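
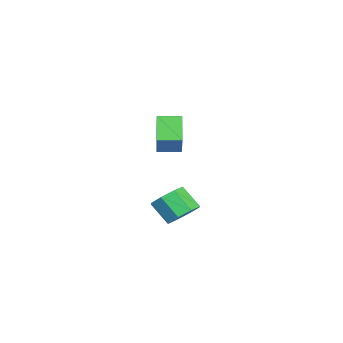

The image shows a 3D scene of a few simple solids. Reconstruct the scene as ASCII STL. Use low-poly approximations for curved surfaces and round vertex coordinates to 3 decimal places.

solid 
facet normal 0.270 0.616 -0.740
outer loop
vertex 1.482 0.508 -1.977
vertex 0.963 0.957 -1.792
vertex 1.645 0.876 -1.611
endloop
endfacet
facet normal 0.915 -0.403 -0.002
outer loop
vertex 1.482 0.508 -1.977
vertex 1.645 0.876 -1.611
vertex 1.196 -0.145 -1.192
endloop
endfacet
facet normal 0.915 -0.404 -0.003
outer loop
vertex 1.196 -0.145 -1.192
vertex 1.645 0.876 -1.611
vertex 1.359 0.222 -0.827
endloop
endfacet
facet normal -0.270 -0.616 0.740
outer loop
vertex 1.196 -0.145 -1.192
vertex 1.359 0.222 -0.827
vertex 0.677 0.303 -1.008
endloop
endfacet
facet normal 0.269 0.617 -0.739
outer loop
vertex 1.645 0.876 -1.611
vertex 0.963 0.957 -1.792
vertex 1.408 1.291 -1.351
endloop
endfacet
facet normal 0.859 0.193 0.474
outer loop
vertex 1.645 0.876 -1.611
vertex 1.408 1.291 -1.351
vertex 1.359 0.222 -0.827
endloop
endfacet
facet normal 0.860 0.192 0.473
outer loop
vertex 1.359 0.222 -0.827
vertex 1.408 1.291 -1.351
vertex 1.123 0.637 -0.567
endloop
endfacet
facet normal -0.270 -0.617 0.740
outer loop
vertex 1.359 0.222 -0.827
vertex 1.123 0.637 -0.567
vertex 0.677 0.303 -1.008
endloop
endfacet
facet normal 0.270 0.617 -0.740
outer loop
vertex 1.408 1.291 -1.351
vertex 0.963 0.957 -1.792
vertex 0.911 1.51 -1.35
endloop
endfacet
facet normal 0.299 0.676 0.673
outer loop
vertex 1.408 1.291 -1.351
vertex 0.911 1.51 -1.35
vertex 1.123 0.637 -0.567
endloop
endfacet
facet normal 0.299 0.676 0.673
outer loop
vertex 1.123 0.637 -0.567
vertex 0.911 1.51 -1.35
vertex 0.625 0.856 -0.566
endloop
endfacet
facet normal -0.270 -0.617 0.740
outer loop
vertex 1.123 0.637 -0.567
vertex 0.625 0.856 -0.566
vertex 0.677 0.303 -1.008
endloop
endfacet
facet normal 0.270 0.617 -0.740
outer loop
vertex 0.911 1.51 -1.35
vertex 0.963 0.957 -1.792
vertex 0.444 1.405 -1.608
endloop
endfacet
facet normal -0.435 0.763 0.478
outer loop
vertex 0.911 1.51 -1.35
vertex 0.444 1.405 -1.608
vertex 0.625 0.856 -0.566
endloop
endfacet
facet normal -0.433 0.764 0.478
outer loop
vertex 0.625 0.856 -0.566
vertex 0.444 1.405 -1.608
vertex 0.158 0.752 -0.823
endloop
endfacet
facet normal -0.270 -0.617 0.740
outer loop
vertex 0.625 0.856 -0.566
vertex 0.158 0.752 -0.823
vertex 0.677 0.303 -1.008
endloop
endfacet
facet normal 0.270 0.616 -0.740
outer loop
vertex 0.444 1.405 -1.608
vertex 0.963 0.957 -1.792
vertex 0.281 1.038 -1.973
endloop
endfacet
facet normal -0.915 0.404 0.003
outer loop
vertex 0.444 1.405 -1.608
vertex 0.281 1.038 -1.973
vertex 0.158 0.752 -0.823
endloop
endfacet
facet normal -0.915 0.403 0.002
outer loop
vertex 0.158 0.752 -0.823
vertex 0.281 1.038 -1.973
vertex -0.005 0.384 -1.189
endloop
endfacet
facet normal -0.270 -0.616 0.740
outer loop
vertex 0.158 0.752 -0.823
vertex -0.005 0.384 -1.189
vertex 0.677 0.303 -1.008
endloop
endfacet
facet normal 0.270 0.617 -0.740
outer loop
vertex 0.281 1.038 -1.973
vertex 0.963 0.957 -1.792
vertex 0.517 0.623 -2.233
endloop
endfacet
facet normal -0.860 -0.192 -0.474
outer loop
vertex 0.281 1.038 -1.973
vertex 0.517 0.623 -2.233
vertex -0.005 0.384 -1.189
endloop
endfacet
facet normal -0.859 -0.194 -0.474
outer loop
vertex -0.005 0.384 -1.189
vertex 0.517 0.623 -2.233
vertex 0.232 -0.031 -1.449
endloop
endfacet
facet normal -0.269 -0.617 0.739
outer loop
vertex -0.005 0.384 -1.189
vertex 0.232 -0.031 -1.449
vertex 0.677 0.303 -1.008
endloop
endfacet
facet normal 0.270 0.617 -0.740
outer loop
vertex 0.517 0.623 -2.233
vertex 0.963 0.957 -1.792
vertex 1.015 0.404 -2.234
endloop
endfacet
facet normal -0.299 -0.677 -0.673
outer loop
vertex 0.517 0.623 -2.233
vertex 1.015 0.404 -2.234
vertex 0.232 -0.031 -1.449
endloop
endfacet
facet normal -0.299 -0.676 -0.673
outer loop
vertex 0.232 -0.031 -1.449
vertex 1.015 0.404 -2.234
vertex 0.729 -0.25 -1.45
endloop
endfacet
facet normal -0.270 -0.617 0.740
outer loop
vertex 0.232 -0.031 -1.449
vertex 0.729 -0.25 -1.45
vertex 0.677 0.303 -1.008
endloop
endfacet
facet normal 0.270 0.617 -0.740
outer loop
vertex 1.015 0.404 -2.234
vertex 0.963 0.957 -1.792
vertex 1.482 0.508 -1.977
endloop
endfacet
facet normal 0.433 -0.763 -0.479
outer loop
vertex 1.015 0.404 -2.234
vertex 1.482 0.508 -1.977
vertex 0.729 -0.25 -1.45
endloop
endfacet
facet normal 0.435 -0.764 -0.477
outer loop
vertex 0.729 -0.25 -1.45
vertex 1.482 0.508 -1.977
vertex 1.196 -0.145 -1.192
endloop
endfacet
facet normal -0.270 -0.617 0.740
outer loop
vertex 0.729 -0.25 -1.45
vertex 1.196 -0.145 -1.192
vertex 0.677 0.303 -1.008
endloop
endfacet
facet normal -0.665 -0.125 0.736
outer loop
vertex -3.145 -0.761 1.436
vertex -3.321 0.152 1.432
vertex -4.185 -0.966 0.461
endloop
endfacet
facet normal 0.189 -0.982 0.005
outer loop
vertex -3.359 -0.812 -0.452
vertex -3.145 -0.761 1.436
vertex -4.185 -0.966 0.461
endloop
endfacet
facet normal -0.666 -0.124 0.736
outer loop
vertex -4.185 -0.966 0.461
vertex -3.321 0.152 1.432
vertex -4.36 -0.053 0.457
endloop
endfacet
facet normal -0.722 -0.141 -0.677
outer loop
vertex -4.36 -0.053 0.457
vertex -3.359 -0.812 -0.452
vertex -4.185 -0.966 0.461
endloop
endfacet
facet normal 0.722 0.142 0.677
outer loop
vertex -3.145 -0.761 1.436
vertex -2.495 0.306 0.519
vertex -3.321 0.152 1.432
endloop
endfacet
facet normal 0.189 -0.982 0.005
outer loop
vertex -2.32 -0.607 0.523
vertex -3.145 -0.761 1.436
vertex -3.359 -0.812 -0.452
endloop
endfacet
facet normal 0.723 0.141 0.677
outer loop
vertex -2.32 -0.607 0.523
vertex -2.495 0.306 0.519
vertex -3.145 -0.761 1.436
endloop
endfacet
facet normal -0.189 0.982 -0.005
outer loop
vertex -3.321 0.152 1.432
vertex -2.495 0.306 0.519
vertex -4.36 -0.053 0.457
endloop
endfacet
facet normal -0.722 -0.142 -0.677
outer loop
vertex -3.535 0.101 -0.456
vertex -3.359 -0.812 -0.452
vertex -4.36 -0.053 0.457
endloop
endfacet
facet normal -0.189 0.982 -0.005
outer loop
vertex -4.36 -0.053 0.457
vertex -2.495 0.306 0.519
vertex -3.535 0.101 -0.456
endloop
endfacet
facet normal 0.666 0.125 -0.736
outer loop
vertex -3.535 0.101 -0.456
vertex -2.32 -0.607 0.523
vertex -3.359 -0.812 -0.452
endloop
endfacet
facet normal 0.665 0.124 -0.736
outer loop
vertex -2.495 0.306 0.519
vertex -2.32 -0.607 0.523
vertex -3.535 0.101 -0.456
endloop
endfacet

endsolid


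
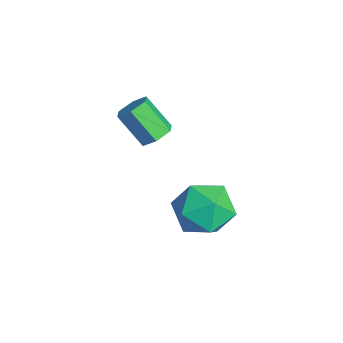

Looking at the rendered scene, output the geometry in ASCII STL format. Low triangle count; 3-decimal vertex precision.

solid 
facet normal -0.772 -0.455 0.444
outer loop
vertex 2.838 -1.364 -3.606
vertex 3.312 -2.334 -3.777
vertex 3.516 -1.781 -2.856
endloop
endfacet
facet normal -0.671 0.196 0.715
outer loop
vertex 2.838 -1.364 -3.606
vertex 3.516 -1.781 -2.856
vertex 3.563 -0.717 -3.104
endloop
endfacet
facet normal -0.722 0.668 0.181
outer loop
vertex 2.838 -1.364 -3.606
vertex 3.563 -0.717 -3.104
vertex 3.39 -0.613 -4.179
endloop
endfacet
facet normal -0.854 0.308 -0.419
outer loop
vertex 2.838 -1.364 -3.606
vertex 3.39 -0.613 -4.179
vertex 3.234 -1.612 -4.595
endloop
endfacet
facet normal -0.885 -0.387 -0.257
outer loop
vertex 2.838 -1.364 -3.606
vertex 3.234 -1.612 -4.595
vertex 3.312 -2.334 -3.777
endloop
endfacet
facet normal -0.006 0.227 0.974
outer loop
vertex 3.563 -0.717 -3.104
vertex 3.516 -1.781 -2.856
vertex 4.486 -1.288 -2.965
endloop
endfacet
facet normal -0.170 -0.828 0.535
outer loop
vertex 3.516 -1.781 -2.856
vertex 3.312 -2.334 -3.777
vertex 4.33 -2.287 -3.381
endloop
endfacet
facet normal -0.354 -0.718 -0.600
outer loop
vertex 3.312 -2.334 -3.777
vertex 3.234 -1.612 -4.595
vertex 4.157 -2.183 -4.456
endloop
endfacet
facet normal -0.303 0.406 -0.862
outer loop
vertex 3.234 -1.612 -4.595
vertex 3.39 -0.613 -4.179
vertex 4.204 -1.119 -4.704
endloop
endfacet
facet normal -0.089 0.990 0.110
outer loop
vertex 3.39 -0.613 -4.179
vertex 3.563 -0.717 -3.104
vertex 4.408 -0.566 -3.783
endloop
endfacet
facet normal 0.854 -0.308 0.419
outer loop
vertex 4.882 -1.536 -3.954
vertex 4.486 -1.288 -2.965
vertex 4.33 -2.287 -3.381
endloop
endfacet
facet normal 0.722 -0.668 -0.181
outer loop
vertex 4.882 -1.536 -3.954
vertex 4.33 -2.287 -3.381
vertex 4.157 -2.183 -4.456
endloop
endfacet
facet normal 0.671 -0.196 -0.715
outer loop
vertex 4.882 -1.536 -3.954
vertex 4.157 -2.183 -4.456
vertex 4.204 -1.119 -4.704
endloop
endfacet
facet normal 0.772 0.455 -0.444
outer loop
vertex 4.882 -1.536 -3.954
vertex 4.204 -1.119 -4.704
vertex 4.408 -0.566 -3.783
endloop
endfacet
facet normal 0.885 0.387 0.257
outer loop
vertex 4.882 -1.536 -3.954
vertex 4.408 -0.566 -3.783
vertex 4.486 -1.288 -2.965
endloop
endfacet
facet normal 0.303 -0.406 0.862
outer loop
vertex 4.33 -2.287 -3.381
vertex 4.486 -1.288 -2.965
vertex 3.516 -1.781 -2.856
endloop
endfacet
facet normal 0.089 -0.990 -0.110
outer loop
vertex 4.157 -2.183 -4.456
vertex 4.33 -2.287 -3.381
vertex 3.312 -2.334 -3.777
endloop
endfacet
facet normal 0.006 -0.227 -0.974
outer loop
vertex 4.204 -1.119 -4.704
vertex 4.157 -2.183 -4.456
vertex 3.234 -1.612 -4.595
endloop
endfacet
facet normal 0.170 0.828 -0.535
outer loop
vertex 4.408 -0.566 -3.783
vertex 4.204 -1.119 -4.704
vertex 3.39 -0.613 -4.179
endloop
endfacet
facet normal 0.354 0.718 0.600
outer loop
vertex 4.486 -1.288 -2.965
vertex 4.408 -0.566 -3.783
vertex 3.563 -0.717 -3.104
endloop
endfacet
facet normal 0.495 0.453 -0.741
outer loop
vertex 2.874 -2.211 -0.604
vertex 2.602 -2.557 -0.997
vertex 2.362 -2.041 -0.842
endloop
endfacet
facet normal 0.031 0.844 0.535
outer loop
vertex 2.874 -2.211 -0.604
vertex 2.362 -2.041 -0.842
vertex 2.209 -2.817 0.39
endloop
endfacet
facet normal 0.030 0.844 0.535
outer loop
vertex 2.209 -2.817 0.39
vertex 2.362 -2.041 -0.842
vertex 1.697 -2.647 0.151
endloop
endfacet
facet normal -0.496 -0.453 0.741
outer loop
vertex 2.209 -2.817 0.39
vertex 1.697 -2.647 0.151
vertex 1.938 -3.163 -0.003
endloop
endfacet
facet normal 0.495 0.453 -0.741
outer loop
vertex 2.362 -2.041 -0.842
vertex 2.602 -2.557 -0.997
vertex 2.09 -2.387 -1.235
endloop
endfacet
facet normal -0.736 0.672 -0.083
outer loop
vertex 2.362 -2.041 -0.842
vertex 2.09 -2.387 -1.235
vertex 1.697 -2.647 0.151
endloop
endfacet
facet normal -0.737 0.671 -0.083
outer loop
vertex 1.697 -2.647 0.151
vertex 2.09 -2.387 -1.235
vertex 1.426 -2.993 -0.242
endloop
endfacet
facet normal -0.496 -0.453 0.741
outer loop
vertex 1.697 -2.647 0.151
vertex 1.426 -2.993 -0.242
vertex 1.938 -3.163 -0.003
endloop
endfacet
facet normal 0.495 0.454 -0.741
outer loop
vertex 2.09 -2.387 -1.235
vertex 2.602 -2.557 -0.997
vertex 2.331 -2.903 -1.39
endloop
endfacet
facet normal -0.767 -0.173 -0.618
outer loop
vertex 2.09 -2.387 -1.235
vertex 2.331 -2.903 -1.39
vertex 1.426 -2.993 -0.242
endloop
endfacet
facet normal -0.767 -0.172 -0.618
outer loop
vertex 1.426 -2.993 -0.242
vertex 2.331 -2.903 -1.39
vertex 1.666 -3.509 -0.396
endloop
endfacet
facet normal -0.496 -0.452 0.741
outer loop
vertex 1.426 -2.993 -0.242
vertex 1.666 -3.509 -0.396
vertex 1.938 -3.163 -0.003
endloop
endfacet
facet normal 0.496 0.453 -0.741
outer loop
vertex 2.331 -2.903 -1.39
vertex 2.602 -2.557 -0.997
vertex 2.843 -3.073 -1.151
endloop
endfacet
facet normal -0.031 -0.844 -0.535
outer loop
vertex 2.331 -2.903 -1.39
vertex 2.843 -3.073 -1.151
vertex 1.666 -3.509 -0.396
endloop
endfacet
facet normal -0.031 -0.844 -0.536
outer loop
vertex 1.666 -3.509 -0.396
vertex 2.843 -3.073 -1.151
vertex 2.178 -3.679 -0.158
endloop
endfacet
facet normal -0.495 -0.453 0.741
outer loop
vertex 1.666 -3.509 -0.396
vertex 2.178 -3.679 -0.158
vertex 1.938 -3.163 -0.003
endloop
endfacet
facet normal 0.496 0.453 -0.741
outer loop
vertex 2.843 -3.073 -1.151
vertex 2.602 -2.557 -0.997
vertex 3.114 -2.727 -0.758
endloop
endfacet
facet normal 0.736 -0.671 0.083
outer loop
vertex 2.843 -3.073 -1.151
vertex 3.114 -2.727 -0.758
vertex 2.178 -3.679 -0.158
endloop
endfacet
facet normal 0.736 -0.672 0.082
outer loop
vertex 2.178 -3.679 -0.158
vertex 3.114 -2.727 -0.758
vertex 2.45 -3.333 0.235
endloop
endfacet
facet normal -0.495 -0.453 0.741
outer loop
vertex 2.178 -3.679 -0.158
vertex 2.45 -3.333 0.235
vertex 1.938 -3.163 -0.003
endloop
endfacet
facet normal 0.496 0.452 -0.741
outer loop
vertex 3.114 -2.727 -0.758
vertex 2.602 -2.557 -0.997
vertex 2.874 -2.211 -0.604
endloop
endfacet
facet normal 0.767 0.172 0.618
outer loop
vertex 3.114 -2.727 -0.758
vertex 2.874 -2.211 -0.604
vertex 2.45 -3.333 0.235
endloop
endfacet
facet normal 0.767 0.172 0.618
outer loop
vertex 2.45 -3.333 0.235
vertex 2.874 -2.211 -0.604
vertex 2.209 -2.817 0.39
endloop
endfacet
facet normal -0.495 -0.454 0.741
outer loop
vertex 2.45 -3.333 0.235
vertex 2.209 -2.817 0.39
vertex 1.938 -3.163 -0.003
endloop
endfacet

endsolid


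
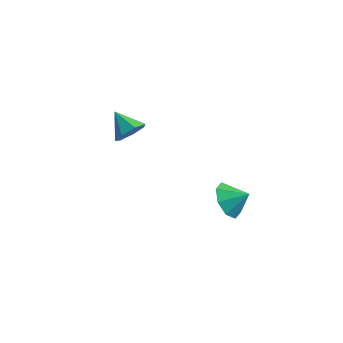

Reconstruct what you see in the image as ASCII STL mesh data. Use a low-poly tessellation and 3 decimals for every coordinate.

solid 
facet normal -0.786 -0.235 -0.572
outer loop
vertex 3.402 -2.296 -2.91
vertex 2.915 -2.481 -2.164
vertex 3.061 -1.739 -2.67
endloop
endfacet
facet normal 0.789 0.576 -0.216
outer loop
vertex 3.402 -2.296 -2.91
vertex 3.061 -1.739 -2.67
vertex 3.725 -2.239 -1.576
endloop
endfacet
facet normal -0.787 -0.235 -0.571
outer loop
vertex 3.061 -1.739 -2.67
vertex 2.915 -2.481 -2.164
vertex 2.635 -1.616 -2.134
endloop
endfacet
facet normal 0.435 0.889 0.142
outer loop
vertex 3.061 -1.739 -2.67
vertex 2.635 -1.616 -2.134
vertex 3.725 -2.239 -1.576
endloop
endfacet
facet normal -0.786 -0.235 -0.572
outer loop
vertex 2.635 -1.616 -2.134
vertex 2.915 -2.481 -2.164
vertex 2.372 -2.0 -1.615
endloop
endfacet
facet normal 0.118 0.769 0.629
outer loop
vertex 2.635 -1.616 -2.134
vertex 2.372 -2.0 -1.615
vertex 3.725 -2.239 -1.576
endloop
endfacet
facet normal -0.786 -0.235 -0.571
outer loop
vertex 2.372 -2.0 -1.615
vertex 2.915 -2.481 -2.164
vertex 2.428 -2.665 -1.418
endloop
endfacet
facet normal 0.023 0.286 0.958
outer loop
vertex 2.372 -2.0 -1.615
vertex 2.428 -2.665 -1.418
vertex 3.725 -2.239 -1.576
endloop
endfacet
facet normal -0.787 -0.234 -0.571
outer loop
vertex 2.428 -2.665 -1.418
vertex 2.915 -2.481 -2.164
vertex 2.769 -3.223 -1.659
endloop
endfacet
facet normal 0.206 -0.279 0.938
outer loop
vertex 2.428 -2.665 -1.418
vertex 2.769 -3.223 -1.659
vertex 3.725 -2.239 -1.576
endloop
endfacet
facet normal -0.786 -0.235 -0.572
outer loop
vertex 2.769 -3.223 -1.659
vertex 2.915 -2.481 -2.164
vertex 3.196 -3.346 -2.195
endloop
endfacet
facet normal 0.559 -0.592 0.581
outer loop
vertex 2.769 -3.223 -1.659
vertex 3.196 -3.346 -2.195
vertex 3.725 -2.239 -1.576
endloop
endfacet
facet normal -0.787 -0.235 -0.571
outer loop
vertex 3.196 -3.346 -2.195
vertex 2.915 -2.481 -2.164
vertex 3.458 -2.962 -2.714
endloop
endfacet
facet normal 0.877 -0.471 0.094
outer loop
vertex 3.196 -3.346 -2.195
vertex 3.458 -2.962 -2.714
vertex 3.725 -2.239 -1.576
endloop
endfacet
facet normal -0.786 -0.234 -0.572
outer loop
vertex 3.458 -2.962 -2.714
vertex 2.915 -2.481 -2.164
vertex 3.402 -2.296 -2.91
endloop
endfacet
facet normal 0.972 0.012 -0.236
outer loop
vertex 3.458 -2.962 -2.714
vertex 3.402 -2.296 -2.91
vertex 3.725 -2.239 -1.576
endloop
endfacet
facet normal 0.782 -0.366 -0.505
outer loop
vertex -1.755 -0.75 -0.485
vertex -2.24 -1.154 -0.943
vertex -1.966 -0.43 -1.043
endloop
endfacet
facet normal 0.097 0.879 0.467
outer loop
vertex -1.755 -0.75 -0.485
vertex -1.966 -0.43 -1.043
vertex -3.24 -0.686 -0.297
endloop
endfacet
facet normal 0.782 -0.366 -0.504
outer loop
vertex -1.966 -0.43 -1.043
vertex -2.24 -1.154 -0.943
vertex -2.383 -0.656 -1.526
endloop
endfacet
facet normal -0.296 0.938 -0.183
outer loop
vertex -1.966 -0.43 -1.043
vertex -2.383 -0.656 -1.526
vertex -3.24 -0.686 -0.297
endloop
endfacet
facet normal 0.782 -0.366 -0.504
outer loop
vertex -2.383 -0.656 -1.526
vertex -2.24 -1.154 -0.943
vertex -2.692 -1.256 -1.57
endloop
endfacet
facet normal -0.748 0.423 -0.511
outer loop
vertex -2.383 -0.656 -1.526
vertex -2.692 -1.256 -1.57
vertex -3.24 -0.686 -0.297
endloop
endfacet
facet normal 0.782 -0.365 -0.505
outer loop
vertex -2.692 -1.256 -1.57
vertex -2.24 -1.154 -0.943
vertex -2.66 -1.78 -1.142
endloop
endfacet
facet normal -0.921 -0.278 -0.272
outer loop
vertex -2.692 -1.256 -1.57
vertex -2.66 -1.78 -1.142
vertex -3.24 -0.686 -0.297
endloop
endfacet
facet normal 0.783 -0.365 -0.504
outer loop
vertex -2.66 -1.78 -1.142
vertex -2.24 -1.154 -0.943
vertex -2.312 -1.832 -0.564
endloop
endfacet
facet normal -0.684 -0.637 0.355
outer loop
vertex -2.66 -1.78 -1.142
vertex -2.312 -1.832 -0.564
vertex -3.24 -0.686 -0.297
endloop
endfacet
facet normal 0.782 -0.365 -0.505
outer loop
vertex -2.312 -1.832 -0.564
vertex -2.24 -1.154 -0.943
vertex -1.909 -1.373 -0.272
endloop
endfacet
facet normal -0.215 -0.383 0.898
outer loop
vertex -2.312 -1.832 -0.564
vertex -1.909 -1.373 -0.272
vertex -3.24 -0.686 -0.297
endloop
endfacet
facet normal 0.782 -0.366 -0.505
outer loop
vertex -1.909 -1.373 -0.272
vertex -2.24 -1.154 -0.943
vertex -1.755 -0.75 -0.485
endloop
endfacet
facet normal 0.132 0.291 0.947
outer loop
vertex -1.909 -1.373 -0.272
vertex -1.755 -0.75 -0.485
vertex -3.24 -0.686 -0.297
endloop
endfacet

endsolid


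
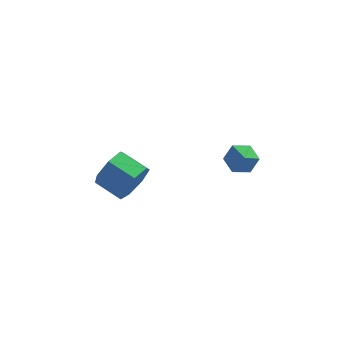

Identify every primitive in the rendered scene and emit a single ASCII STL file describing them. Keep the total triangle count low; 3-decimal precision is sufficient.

solid 
facet normal -0.151 0.701 -0.697
outer loop
vertex 2.21 1.901 2.378
vertex 1.805 2.258 2.825
vertex 2.494 2.382 2.8
endloop
endfacet
facet normal 0.898 -0.422 -0.124
outer loop
vertex 2.21 1.901 2.378
vertex 2.494 2.382 2.8
vertex 2.055 1.102 3.975
endloop
endfacet
facet normal -0.151 0.700 -0.698
outer loop
vertex 2.494 2.382 2.8
vertex 1.805 2.258 2.825
vertex 2.089 2.739 3.246
endloop
endfacet
facet normal 0.805 0.228 0.548
outer loop
vertex 2.494 2.382 2.8
vertex 2.089 2.739 3.246
vertex 2.055 1.102 3.975
endloop
endfacet
facet normal -0.152 0.700 -0.698
outer loop
vertex 2.089 2.739 3.246
vertex 1.805 2.258 2.825
vertex 1.401 2.615 3.271
endloop
endfacet
facet normal -0.040 0.407 0.912
outer loop
vertex 2.089 2.739 3.246
vertex 1.401 2.615 3.271
vertex 2.055 1.102 3.975
endloop
endfacet
facet normal -0.152 0.700 -0.698
outer loop
vertex 1.401 2.615 3.271
vertex 1.805 2.258 2.825
vertex 1.117 2.133 2.849
endloop
endfacet
facet normal -0.794 -0.062 0.605
outer loop
vertex 1.401 2.615 3.271
vertex 1.117 2.133 2.849
vertex 2.055 1.102 3.975
endloop
endfacet
facet normal -0.152 0.701 -0.697
outer loop
vertex 1.117 2.133 2.849
vertex 1.805 2.258 2.825
vertex 1.521 1.777 2.403
endloop
endfacet
facet normal -0.700 -0.711 -0.067
outer loop
vertex 1.117 2.133 2.849
vertex 1.521 1.777 2.403
vertex 2.055 1.102 3.975
endloop
endfacet
facet normal -0.151 0.701 -0.697
outer loop
vertex 1.521 1.777 2.403
vertex 1.805 2.258 2.825
vertex 2.21 1.901 2.378
endloop
endfacet
facet normal 0.145 -0.890 -0.431
outer loop
vertex 1.521 1.777 2.403
vertex 2.21 1.901 2.378
vertex 2.055 1.102 3.975
endloop
endfacet
facet normal 0.859 -0.399 -0.322
outer loop
vertex -2.048 2.988 0.995
vertex -2.463 2.747 0.187
vertex -2.013 3.544 0.4
endloop
endfacet
facet normal 0.511 0.613 0.603
outer loop
vertex -2.048 2.988 0.995
vertex -2.013 3.544 0.4
vertex -3.181 3.514 1.421
endloop
endfacet
facet normal 0.511 0.613 0.602
outer loop
vertex -3.181 3.514 1.421
vertex -2.013 3.544 0.4
vertex -3.147 4.07 0.826
endloop
endfacet
facet normal -0.858 0.398 0.323
outer loop
vertex -3.181 3.514 1.421
vertex -3.147 4.07 0.826
vertex -3.597 3.273 0.613
endloop
endfacet
facet normal 0.858 -0.398 -0.323
outer loop
vertex -2.013 3.544 0.4
vertex -2.463 2.747 0.187
vertex -2.317 3.501 -0.355
endloop
endfacet
facet normal 0.352 0.916 -0.194
outer loop
vertex -2.013 3.544 0.4
vertex -2.317 3.501 -0.355
vertex -3.147 4.07 0.826
endloop
endfacet
facet normal 0.352 0.916 -0.194
outer loop
vertex -3.147 4.07 0.826
vertex -2.317 3.501 -0.355
vertex -3.451 4.027 0.07
endloop
endfacet
facet normal -0.859 0.399 0.323
outer loop
vertex -3.147 4.07 0.826
vertex -3.451 4.027 0.07
vertex -3.597 3.273 0.613
endloop
endfacet
facet normal 0.859 -0.398 -0.322
outer loop
vertex -2.317 3.501 -0.355
vertex -2.463 2.747 0.187
vertex -2.731 2.889 -0.702
endloop
endfacet
facet normal -0.072 0.528 -0.846
outer loop
vertex -2.317 3.501 -0.355
vertex -2.731 2.889 -0.702
vertex -3.451 4.027 0.07
endloop
endfacet
facet normal -0.071 0.529 -0.846
outer loop
vertex -3.451 4.027 0.07
vertex -2.731 2.889 -0.702
vertex -3.865 3.416 -0.277
endloop
endfacet
facet normal -0.859 0.399 0.323
outer loop
vertex -3.451 4.027 0.07
vertex -3.865 3.416 -0.277
vertex -3.597 3.273 0.613
endloop
endfacet
facet normal 0.858 -0.399 -0.323
outer loop
vertex -2.731 2.889 -0.702
vertex -2.463 2.747 0.187
vertex -2.944 2.171 -0.38
endloop
endfacet
facet normal -0.441 -0.255 -0.860
outer loop
vertex -2.731 2.889 -0.702
vertex -2.944 2.171 -0.38
vertex -3.865 3.416 -0.277
endloop
endfacet
facet normal -0.442 -0.256 -0.860
outer loop
vertex -3.865 3.416 -0.277
vertex -2.944 2.171 -0.38
vertex -4.077 2.697 0.046
endloop
endfacet
facet normal -0.859 0.398 0.323
outer loop
vertex -3.865 3.416 -0.277
vertex -4.077 2.697 0.046
vertex -3.597 3.273 0.613
endloop
endfacet
facet normal 0.858 -0.399 -0.323
outer loop
vertex -2.944 2.171 -0.38
vertex -2.463 2.747 0.187
vertex -2.794 1.886 0.37
endloop
endfacet
facet normal -0.479 -0.848 -0.227
outer loop
vertex -2.944 2.171 -0.38
vertex -2.794 1.886 0.37
vertex -4.077 2.697 0.046
endloop
endfacet
facet normal -0.479 -0.848 -0.227
outer loop
vertex -4.077 2.697 0.046
vertex -2.794 1.886 0.37
vertex -3.927 2.412 0.796
endloop
endfacet
facet normal -0.859 0.398 0.323
outer loop
vertex -4.077 2.697 0.046
vertex -3.927 2.412 0.796
vertex -3.597 3.273 0.613
endloop
endfacet
facet normal 0.859 -0.399 -0.322
outer loop
vertex -2.794 1.886 0.37
vertex -2.463 2.747 0.187
vertex -2.396 2.25 0.982
endloop
endfacet
facet normal -0.155 -0.802 0.578
outer loop
vertex -2.794 1.886 0.37
vertex -2.396 2.25 0.982
vertex -3.927 2.412 0.796
endloop
endfacet
facet normal -0.155 -0.802 0.578
outer loop
vertex -3.927 2.412 0.796
vertex -2.396 2.25 0.982
vertex -3.529 2.776 1.408
endloop
endfacet
facet normal -0.859 0.398 0.322
outer loop
vertex -3.927 2.412 0.796
vertex -3.529 2.776 1.408
vertex -3.597 3.273 0.613
endloop
endfacet
facet normal 0.859 -0.399 -0.322
outer loop
vertex -2.396 2.25 0.982
vertex -2.463 2.747 0.187
vertex -2.048 2.988 0.995
endloop
endfacet
facet normal 0.286 -0.151 0.946
outer loop
vertex -2.396 2.25 0.982
vertex -2.048 2.988 0.995
vertex -3.529 2.776 1.408
endloop
endfacet
facet normal 0.286 -0.151 0.946
outer loop
vertex -3.529 2.776 1.408
vertex -2.048 2.988 0.995
vertex -3.181 3.514 1.421
endloop
endfacet
facet normal -0.858 0.399 0.323
outer loop
vertex -3.529 2.776 1.408
vertex -3.181 3.514 1.421
vertex -3.597 3.273 0.613
endloop
endfacet

endsolid


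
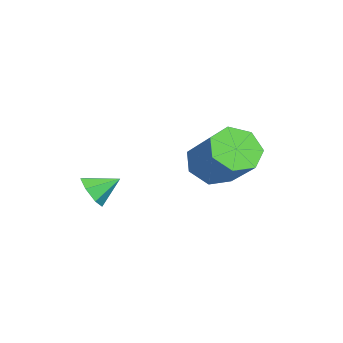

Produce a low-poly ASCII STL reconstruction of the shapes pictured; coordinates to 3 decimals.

solid 
facet normal 0.248 -0.832 -0.496
outer loop
vertex -0.083 -1.172 -4.641
vertex -0.314 -1.544 -4.133
vertex -0.644 -1.321 -4.672
endloop
endfacet
facet normal -0.198 0.848 -0.492
outer loop
vertex -0.083 -1.172 -4.641
vertex -0.644 -1.321 -4.672
vertex -0.566 -0.696 -3.627
endloop
endfacet
facet normal 0.247 -0.833 -0.496
outer loop
vertex -0.644 -1.321 -4.672
vertex -0.314 -1.544 -4.133
vertex -0.957 -1.637 -4.297
endloop
endfacet
facet normal -0.819 0.517 -0.248
outer loop
vertex -0.644 -1.321 -4.672
vertex -0.957 -1.637 -4.297
vertex -0.566 -0.696 -3.627
endloop
endfacet
facet normal 0.247 -0.831 -0.499
outer loop
vertex -0.957 -1.637 -4.297
vertex -0.314 -1.544 -4.133
vertex -0.785 -1.884 -3.8
endloop
endfacet
facet normal -0.920 0.115 0.375
outer loop
vertex -0.957 -1.637 -4.297
vertex -0.785 -1.884 -3.8
vertex -0.566 -0.696 -3.627
endloop
endfacet
facet normal 0.248 -0.831 -0.498
outer loop
vertex -0.785 -1.884 -3.8
vertex -0.314 -1.544 -4.133
vertex -0.259 -1.875 -3.553
endloop
endfacet
facet normal -0.424 -0.054 0.904
outer loop
vertex -0.785 -1.884 -3.8
vertex -0.259 -1.875 -3.553
vertex -0.566 -0.696 -3.627
endloop
endfacet
facet normal 0.246 -0.832 -0.498
outer loop
vertex -0.259 -1.875 -3.553
vertex -0.314 -1.544 -4.133
vertex 0.226 -1.617 -3.744
endloop
endfacet
facet normal 0.299 0.137 0.944
outer loop
vertex -0.259 -1.875 -3.553
vertex 0.226 -1.617 -3.744
vertex -0.566 -0.696 -3.627
endloop
endfacet
facet normal 0.246 -0.831 -0.498
outer loop
vertex 0.226 -1.617 -3.744
vertex -0.314 -1.544 -4.133
vertex 0.304 -1.304 -4.228
endloop
endfacet
facet normal 0.700 0.543 0.464
outer loop
vertex 0.226 -1.617 -3.744
vertex 0.304 -1.304 -4.228
vertex -0.566 -0.696 -3.627
endloop
endfacet
facet normal 0.247 -0.832 -0.497
outer loop
vertex 0.304 -1.304 -4.228
vertex -0.314 -1.544 -4.133
vertex -0.083 -1.172 -4.641
endloop
endfacet
facet normal 0.480 0.860 -0.175
outer loop
vertex 0.304 -1.304 -4.228
vertex -0.083 -1.172 -4.641
vertex -0.566 -0.696 -3.627
endloop
endfacet
facet normal -0.584 -0.485 -0.651
outer loop
vertex -3.455 1.654 -5.117
vertex -4.185 1.676 -4.479
vertex -3.96 2.325 -5.164
endloop
endfacet
facet normal 0.547 0.359 -0.756
outer loop
vertex -3.455 1.654 -5.117
vertex -3.96 2.325 -5.164
vertex -2.364 2.561 -3.898
endloop
endfacet
facet normal 0.547 0.358 -0.757
outer loop
vertex -2.364 2.561 -3.898
vertex -3.96 2.325 -5.164
vertex -2.869 3.232 -3.946
endloop
endfacet
facet normal 0.583 0.485 0.652
outer loop
vertex -2.364 2.561 -3.898
vertex -2.869 3.232 -3.946
vertex -3.095 2.584 -3.261
endloop
endfacet
facet normal -0.583 -0.485 -0.651
outer loop
vertex -3.96 2.325 -5.164
vertex -4.185 1.676 -4.479
vertex -4.635 2.508 -4.696
endloop
endfacet
facet normal -0.128 0.847 -0.516
outer loop
vertex -3.96 2.325 -5.164
vertex -4.635 2.508 -4.696
vertex -2.869 3.232 -3.946
endloop
endfacet
facet normal -0.128 0.847 -0.516
outer loop
vertex -2.869 3.232 -3.946
vertex -4.635 2.508 -4.696
vertex -3.544 3.415 -3.478
endloop
endfacet
facet normal 0.583 0.485 0.651
outer loop
vertex -2.869 3.232 -3.946
vertex -3.544 3.415 -3.478
vertex -3.095 2.584 -3.261
endloop
endfacet
facet normal -0.583 -0.485 -0.651
outer loop
vertex -4.635 2.508 -4.696
vertex -4.185 1.676 -4.479
vertex -4.972 2.065 -4.064
endloop
endfacet
facet normal -0.707 0.699 0.113
outer loop
vertex -4.635 2.508 -4.696
vertex -4.972 2.065 -4.064
vertex -3.544 3.415 -3.478
endloop
endfacet
facet normal -0.707 0.699 0.113
outer loop
vertex -3.544 3.415 -3.478
vertex -4.972 2.065 -4.064
vertex -3.881 2.972 -2.846
endloop
endfacet
facet normal 0.583 0.485 0.651
outer loop
vertex -3.544 3.415 -3.478
vertex -3.881 2.972 -2.846
vertex -3.095 2.584 -3.261
endloop
endfacet
facet normal -0.583 -0.485 -0.651
outer loop
vertex -4.972 2.065 -4.064
vertex -4.185 1.676 -4.479
vertex -4.716 1.329 -3.745
endloop
endfacet
facet normal -0.753 0.023 0.657
outer loop
vertex -4.972 2.065 -4.064
vertex -4.716 1.329 -3.745
vertex -3.881 2.972 -2.846
endloop
endfacet
facet normal -0.753 0.023 0.657
outer loop
vertex -3.881 2.972 -2.846
vertex -4.716 1.329 -3.745
vertex -3.625 2.236 -2.527
endloop
endfacet
facet normal 0.583 0.485 0.651
outer loop
vertex -3.881 2.972 -2.846
vertex -3.625 2.236 -2.527
vertex -3.095 2.584 -3.261
endloop
endfacet
facet normal -0.584 -0.485 -0.651
outer loop
vertex -4.716 1.329 -3.745
vertex -4.185 1.676 -4.479
vertex -4.061 0.855 -3.979
endloop
endfacet
facet normal -0.232 -0.669 0.706
outer loop
vertex -4.716 1.329 -3.745
vertex -4.061 0.855 -3.979
vertex -3.625 2.236 -2.527
endloop
endfacet
facet normal -0.233 -0.669 0.706
outer loop
vertex -3.625 2.236 -2.527
vertex -4.061 0.855 -3.979
vertex -2.97 1.762 -2.76
endloop
endfacet
facet normal 0.583 0.486 0.651
outer loop
vertex -3.625 2.236 -2.527
vertex -2.97 1.762 -2.76
vertex -3.095 2.584 -3.261
endloop
endfacet
facet normal -0.584 -0.485 -0.651
outer loop
vertex -4.061 0.855 -3.979
vertex -4.185 1.676 -4.479
vertex -3.5 0.999 -4.589
endloop
endfacet
facet normal 0.463 -0.858 0.224
outer loop
vertex -4.061 0.855 -3.979
vertex -3.5 0.999 -4.589
vertex -2.97 1.762 -2.76
endloop
endfacet
facet normal 0.464 -0.857 0.223
outer loop
vertex -2.97 1.762 -2.76
vertex -3.5 0.999 -4.589
vertex -2.409 1.907 -3.371
endloop
endfacet
facet normal 0.584 0.486 0.651
outer loop
vertex -2.97 1.762 -2.76
vertex -2.409 1.907 -3.371
vertex -3.095 2.584 -3.261
endloop
endfacet
facet normal -0.584 -0.485 -0.651
outer loop
vertex -3.5 0.999 -4.589
vertex -4.185 1.676 -4.479
vertex -3.455 1.654 -5.117
endloop
endfacet
facet normal 0.811 -0.400 -0.428
outer loop
vertex -3.5 0.999 -4.589
vertex -3.455 1.654 -5.117
vertex -2.409 1.907 -3.371
endloop
endfacet
facet normal 0.811 -0.400 -0.428
outer loop
vertex -2.409 1.907 -3.371
vertex -3.455 1.654 -5.117
vertex -2.364 2.561 -3.898
endloop
endfacet
facet normal 0.583 0.485 0.652
outer loop
vertex -2.409 1.907 -3.371
vertex -2.364 2.561 -3.898
vertex -3.095 2.584 -3.261
endloop
endfacet

endsolid


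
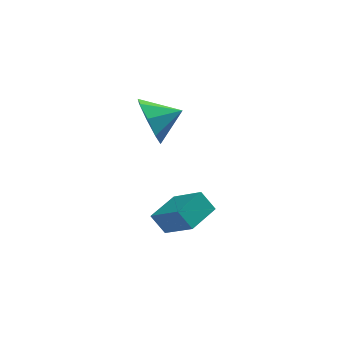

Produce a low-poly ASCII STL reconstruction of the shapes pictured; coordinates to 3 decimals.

solid 
facet normal -0.916 -0.202 -0.347
outer loop
vertex -1.883 -0.125 -0.616
vertex -2.308 0.425 0.185
vertex -1.987 0.658 -0.798
endloop
endfacet
facet normal 0.866 -0.001 -0.500
outer loop
vertex -1.883 -0.125 -0.616
vertex -1.987 0.658 -0.798
vertex -1.172 0.675 0.615
endloop
endfacet
facet normal -0.916 -0.202 -0.347
outer loop
vertex -1.987 0.658 -0.798
vertex -2.308 0.425 0.185
vertex -2.279 1.305 -0.405
endloop
endfacet
facet normal 0.708 0.572 -0.415
outer loop
vertex -1.987 0.658 -0.798
vertex -2.279 1.305 -0.405
vertex -1.172 0.675 0.615
endloop
endfacet
facet normal -0.916 -0.202 -0.347
outer loop
vertex -2.279 1.305 -0.405
vertex -2.308 0.425 0.185
vertex -2.588 1.436 0.334
endloop
endfacet
facet normal 0.467 0.883 0.039
outer loop
vertex -2.279 1.305 -0.405
vertex -2.588 1.436 0.334
vertex -1.172 0.675 0.615
endloop
endfacet
facet normal -0.916 -0.202 -0.348
outer loop
vertex -2.588 1.436 0.334
vertex -2.308 0.425 0.185
vertex -2.733 0.974 0.985
endloop
endfacet
facet normal 0.285 0.751 0.596
outer loop
vertex -2.588 1.436 0.334
vertex -2.733 0.974 0.985
vertex -1.172 0.675 0.615
endloop
endfacet
facet normal -0.916 -0.204 -0.347
outer loop
vertex -2.733 0.974 0.985
vertex -2.308 0.425 0.185
vertex -2.628 0.191 1.168
endloop
endfacet
facet normal 0.269 0.253 0.929
outer loop
vertex -2.733 0.974 0.985
vertex -2.628 0.191 1.168
vertex -1.172 0.675 0.615
endloop
endfacet
facet normal -0.916 -0.201 -0.346
outer loop
vertex -2.628 0.191 1.168
vertex -2.308 0.425 0.185
vertex -2.337 -0.456 0.774
endloop
endfacet
facet normal 0.428 -0.322 0.845
outer loop
vertex -2.628 0.191 1.168
vertex -2.337 -0.456 0.774
vertex -1.172 0.675 0.615
endloop
endfacet
facet normal -0.916 -0.202 -0.347
outer loop
vertex -2.337 -0.456 0.774
vertex -2.308 0.425 0.185
vertex -2.028 -0.587 0.036
endloop
endfacet
facet normal 0.668 -0.633 0.392
outer loop
vertex -2.337 -0.456 0.774
vertex -2.028 -0.587 0.036
vertex -1.172 0.675 0.615
endloop
endfacet
facet normal -0.916 -0.202 -0.347
outer loop
vertex -2.028 -0.587 0.036
vertex -2.308 0.425 0.185
vertex -1.883 -0.125 -0.616
endloop
endfacet
facet normal 0.850 -0.500 -0.166
outer loop
vertex -2.028 -0.587 0.036
vertex -1.883 -0.125 -0.616
vertex -1.172 0.675 0.615
endloop
endfacet
facet normal -0.533 -0.817 -0.220
outer loop
vertex -1.211 -1.664 -3.044
vertex -2.196 -0.806 -3.841
vertex -0.706 -1.789 -3.804
endloop
endfacet
facet normal 0.644 -0.561 0.520
outer loop
vertex 0.036 -0.654 -3.499
vertex -1.211 -1.664 -3.044
vertex -0.706 -1.789 -3.804
endloop
endfacet
facet normal -0.533 -0.817 -0.219
outer loop
vertex -0.706 -1.789 -3.804
vertex -2.196 -0.806 -3.841
vertex -1.691 -0.932 -4.6
endloop
endfacet
facet normal 0.548 -0.137 -0.825
outer loop
vertex -1.691 -0.932 -4.6
vertex 0.036 -0.654 -3.499
vertex -0.706 -1.789 -3.804
endloop
endfacet
facet normal -0.548 0.137 0.825
outer loop
vertex -1.211 -1.664 -3.044
vertex -1.454 0.329 -3.536
vertex -2.196 -0.806 -3.841
endloop
endfacet
facet normal 0.644 -0.560 0.521
outer loop
vertex -0.469 -0.528 -2.74
vertex -1.211 -1.664 -3.044
vertex 0.036 -0.654 -3.499
endloop
endfacet
facet normal -0.548 0.137 0.825
outer loop
vertex -0.469 -0.528 -2.74
vertex -1.454 0.329 -3.536
vertex -1.211 -1.664 -3.044
endloop
endfacet
facet normal -0.643 0.561 -0.521
outer loop
vertex -2.196 -0.806 -3.841
vertex -1.454 0.329 -3.536
vertex -1.691 -0.932 -4.6
endloop
endfacet
facet normal 0.548 -0.137 -0.825
outer loop
vertex -0.949 0.204 -4.296
vertex 0.036 -0.654 -3.499
vertex -1.691 -0.932 -4.6
endloop
endfacet
facet normal -0.644 0.560 -0.520
outer loop
vertex -1.691 -0.932 -4.6
vertex -1.454 0.329 -3.536
vertex -0.949 0.204 -4.296
endloop
endfacet
facet normal 0.534 0.817 0.220
outer loop
vertex -0.949 0.204 -4.296
vertex -0.469 -0.528 -2.74
vertex 0.036 -0.654 -3.499
endloop
endfacet
facet normal 0.533 0.817 0.220
outer loop
vertex -1.454 0.329 -3.536
vertex -0.469 -0.528 -2.74
vertex -0.949 0.204 -4.296
endloop
endfacet

endsolid


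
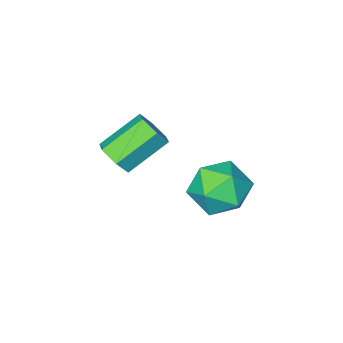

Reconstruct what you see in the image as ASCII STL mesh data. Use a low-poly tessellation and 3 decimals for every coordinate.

solid 
facet normal -0.361 0.834 0.418
outer loop
vertex 0.561 4.947 -0.085
vertex -0.527 4.368 0.13
vertex 0.382 4.331 0.989
endloop
endfacet
facet normal 0.345 0.788 0.510
outer loop
vertex 0.561 4.947 -0.085
vertex 0.382 4.331 0.989
vertex 1.476 4.239 0.39
endloop
endfacet
facet normal 0.649 0.748 -0.135
outer loop
vertex 0.561 4.947 -0.085
vertex 1.476 4.239 0.39
vertex 1.244 4.218 -0.839
endloop
endfacet
facet normal 0.131 0.769 -0.625
outer loop
vertex 0.561 4.947 -0.085
vertex 1.244 4.218 -0.839
vertex 0.006 4.298 -1.0
endloop
endfacet
facet normal -0.494 0.822 -0.284
outer loop
vertex 0.561 4.947 -0.085
vertex 0.006 4.298 -1.0
vertex -0.527 4.368 0.13
endloop
endfacet
facet normal 0.484 0.181 0.856
outer loop
vertex 1.476 4.239 0.39
vertex 0.382 4.331 0.989
vertex 0.954 3.222 0.9
endloop
endfacet
facet normal -0.659 0.254 0.708
outer loop
vertex 0.382 4.331 0.989
vertex -0.527 4.368 0.13
vertex -0.284 3.302 0.739
endloop
endfacet
facet normal -0.874 0.234 -0.427
outer loop
vertex -0.527 4.368 0.13
vertex 0.006 4.298 -1.0
vertex -0.516 3.281 -0.49
endloop
endfacet
facet normal 0.137 0.149 -0.979
outer loop
vertex 0.006 4.298 -1.0
vertex 1.244 4.218 -0.839
vertex 0.578 3.189 -1.089
endloop
endfacet
facet normal 0.976 0.116 -0.186
outer loop
vertex 1.244 4.218 -0.839
vertex 1.476 4.239 0.39
vertex 1.487 3.152 -0.23
endloop
endfacet
facet normal -0.131 -0.769 0.625
outer loop
vertex 0.399 2.573 -0.015
vertex 0.954 3.222 0.9
vertex -0.284 3.302 0.739
endloop
endfacet
facet normal -0.649 -0.748 0.135
outer loop
vertex 0.399 2.573 -0.015
vertex -0.284 3.302 0.739
vertex -0.516 3.281 -0.49
endloop
endfacet
facet normal -0.345 -0.788 -0.510
outer loop
vertex 0.399 2.573 -0.015
vertex -0.516 3.281 -0.49
vertex 0.578 3.189 -1.089
endloop
endfacet
facet normal 0.361 -0.834 -0.418
outer loop
vertex 0.399 2.573 -0.015
vertex 0.578 3.189 -1.089
vertex 1.487 3.152 -0.23
endloop
endfacet
facet normal 0.494 -0.822 0.284
outer loop
vertex 0.399 2.573 -0.015
vertex 1.487 3.152 -0.23
vertex 0.954 3.222 0.9
endloop
endfacet
facet normal -0.137 -0.149 0.979
outer loop
vertex -0.284 3.302 0.739
vertex 0.954 3.222 0.9
vertex 0.382 4.331 0.989
endloop
endfacet
facet normal -0.976 -0.116 0.186
outer loop
vertex -0.516 3.281 -0.49
vertex -0.284 3.302 0.739
vertex -0.527 4.368 0.13
endloop
endfacet
facet normal -0.484 -0.181 -0.856
outer loop
vertex 0.578 3.189 -1.089
vertex -0.516 3.281 -0.49
vertex 0.006 4.298 -1.0
endloop
endfacet
facet normal 0.659 -0.254 -0.708
outer loop
vertex 1.487 3.152 -0.23
vertex 0.578 3.189 -1.089
vertex 1.244 4.218 -0.839
endloop
endfacet
facet normal 0.874 -0.234 0.427
outer loop
vertex 0.954 3.222 0.9
vertex 1.487 3.152 -0.23
vertex 1.476 4.239 0.39
endloop
endfacet
facet normal 0.819 -0.108 -0.564
outer loop
vertex 2.781 -0.272 0.254
vertex 2.322 -0.215 -0.423
vertex 2.643 0.461 -0.086
endloop
endfacet
facet normal 0.549 0.435 0.714
outer loop
vertex 2.781 -0.272 0.254
vertex 2.643 0.461 -0.086
vertex 1.177 -0.063 1.36
endloop
endfacet
facet normal 0.549 0.435 0.714
outer loop
vertex 1.177 -0.063 1.36
vertex 2.643 0.461 -0.086
vertex 1.038 0.67 1.02
endloop
endfacet
facet normal -0.819 0.106 0.564
outer loop
vertex 1.177 -0.063 1.36
vertex 1.038 0.67 1.02
vertex 0.718 -0.005 0.683
endloop
endfacet
facet normal 0.818 -0.107 -0.565
outer loop
vertex 2.643 0.461 -0.086
vertex 2.322 -0.215 -0.423
vertex 2.183 0.518 -0.763
endloop
endfacet
facet normal 0.127 0.992 -0.003
outer loop
vertex 2.643 0.461 -0.086
vertex 2.183 0.518 -0.763
vertex 1.038 0.67 1.02
endloop
endfacet
facet normal 0.128 0.992 -0.002
outer loop
vertex 1.038 0.67 1.02
vertex 2.183 0.518 -0.763
vertex 0.579 0.728 0.343
endloop
endfacet
facet normal -0.819 0.106 0.564
outer loop
vertex 1.038 0.67 1.02
vertex 0.579 0.728 0.343
vertex 0.718 -0.005 0.683
endloop
endfacet
facet normal 0.819 -0.106 -0.564
outer loop
vertex 2.183 0.518 -0.763
vertex 2.322 -0.215 -0.423
vertex 1.863 -0.157 -1.1
endloop
endfacet
facet normal -0.421 0.557 -0.716
outer loop
vertex 2.183 0.518 -0.763
vertex 1.863 -0.157 -1.1
vertex 0.579 0.728 0.343
endloop
endfacet
facet normal -0.421 0.556 -0.716
outer loop
vertex 0.579 0.728 0.343
vertex 1.863 -0.157 -1.1
vertex 0.259 0.052 0.006
endloop
endfacet
facet normal -0.819 0.106 0.564
outer loop
vertex 0.579 0.728 0.343
vertex 0.259 0.052 0.006
vertex 0.718 -0.005 0.683
endloop
endfacet
facet normal 0.819 -0.106 -0.564
outer loop
vertex 1.863 -0.157 -1.1
vertex 2.322 -0.215 -0.423
vertex 2.002 -0.89 -0.76
endloop
endfacet
facet normal -0.549 -0.435 -0.714
outer loop
vertex 1.863 -0.157 -1.1
vertex 2.002 -0.89 -0.76
vertex 0.259 0.052 0.006
endloop
endfacet
facet normal -0.549 -0.435 -0.714
outer loop
vertex 0.259 0.052 0.006
vertex 2.002 -0.89 -0.76
vertex 0.397 -0.681 0.346
endloop
endfacet
facet normal -0.819 0.108 0.564
outer loop
vertex 0.259 0.052 0.006
vertex 0.397 -0.681 0.346
vertex 0.718 -0.005 0.683
endloop
endfacet
facet normal 0.819 -0.106 -0.564
outer loop
vertex 2.002 -0.89 -0.76
vertex 2.322 -0.215 -0.423
vertex 2.461 -0.948 -0.083
endloop
endfacet
facet normal -0.128 -0.992 0.002
outer loop
vertex 2.002 -0.89 -0.76
vertex 2.461 -0.948 -0.083
vertex 0.397 -0.681 0.346
endloop
endfacet
facet normal -0.128 -0.992 0.003
outer loop
vertex 0.397 -0.681 0.346
vertex 2.461 -0.948 -0.083
vertex 0.857 -0.738 1.023
endloop
endfacet
facet normal -0.818 0.107 0.565
outer loop
vertex 0.397 -0.681 0.346
vertex 0.857 -0.738 1.023
vertex 0.718 -0.005 0.683
endloop
endfacet
facet normal 0.819 -0.106 -0.564
outer loop
vertex 2.461 -0.948 -0.083
vertex 2.322 -0.215 -0.423
vertex 2.781 -0.272 0.254
endloop
endfacet
facet normal 0.421 -0.556 0.716
outer loop
vertex 2.461 -0.948 -0.083
vertex 2.781 -0.272 0.254
vertex 0.857 -0.738 1.023
endloop
endfacet
facet normal 0.421 -0.557 0.716
outer loop
vertex 0.857 -0.738 1.023
vertex 2.781 -0.272 0.254
vertex 1.177 -0.063 1.36
endloop
endfacet
facet normal -0.819 0.106 0.564
outer loop
vertex 0.857 -0.738 1.023
vertex 1.177 -0.063 1.36
vertex 0.718 -0.005 0.683
endloop
endfacet

endsolid


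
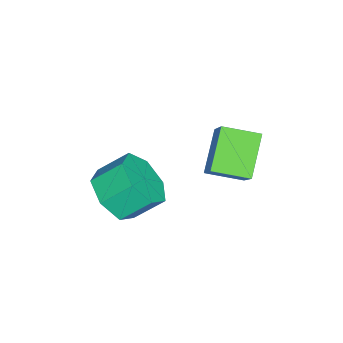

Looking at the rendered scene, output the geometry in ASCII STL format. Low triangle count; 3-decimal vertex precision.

solid 
facet normal -0.619 -0.282 -0.733
outer loop
vertex -3.771 -0.409 1.051
vertex -4.004 0.8 0.782
vertex -2.534 -0.403 0.004
endloop
endfacet
facet normal 0.185 -0.959 0.213
outer loop
vertex -1.476 0.08 1.258
vertex -3.771 -0.409 1.051
vertex -2.534 -0.403 0.004
endloop
endfacet
facet normal -0.619 -0.282 -0.733
outer loop
vertex -2.534 -0.403 0.004
vertex -4.004 0.8 0.782
vertex -2.767 0.806 -0.264
endloop
endfacet
facet normal 0.764 0.004 -0.646
outer loop
vertex -2.767 0.806 -0.264
vertex -1.476 0.08 1.258
vertex -2.534 -0.403 0.004
endloop
endfacet
facet normal -0.764 -0.004 0.646
outer loop
vertex -3.771 -0.409 1.051
vertex -2.946 1.283 2.036
vertex -4.004 0.8 0.782
endloop
endfacet
facet normal 0.185 -0.959 0.213
outer loop
vertex -2.713 0.074 2.304
vertex -3.771 -0.409 1.051
vertex -1.476 0.08 1.258
endloop
endfacet
facet normal -0.763 -0.004 0.646
outer loop
vertex -2.713 0.074 2.304
vertex -2.946 1.283 2.036
vertex -3.771 -0.409 1.051
endloop
endfacet
facet normal -0.185 0.959 -0.213
outer loop
vertex -4.004 0.8 0.782
vertex -2.946 1.283 2.036
vertex -2.767 0.806 -0.264
endloop
endfacet
facet normal 0.763 0.003 -0.646
outer loop
vertex -1.709 1.289 0.989
vertex -1.476 0.08 1.258
vertex -2.767 0.806 -0.264
endloop
endfacet
facet normal -0.185 0.959 -0.213
outer loop
vertex -2.767 0.806 -0.264
vertex -2.946 1.283 2.036
vertex -1.709 1.289 0.989
endloop
endfacet
facet normal 0.619 0.282 0.733
outer loop
vertex -1.709 1.289 0.989
vertex -2.713 0.074 2.304
vertex -1.476 0.08 1.258
endloop
endfacet
facet normal 0.619 0.282 0.733
outer loop
vertex -2.946 1.283 2.036
vertex -2.713 0.074 2.304
vertex -1.709 1.289 0.989
endloop
endfacet
facet normal 0.267 -0.724 -0.636
outer loop
vertex -1.038 -2.654 -1.571
vertex -1.959 -3.164 -1.377
vertex -1.748 -2.429 -2.125
endloop
endfacet
facet normal 0.586 0.646 -0.489
outer loop
vertex -1.038 -2.654 -1.571
vertex -1.748 -2.429 -2.125
vertex -1.38 -1.727 -0.757
endloop
endfacet
facet normal 0.587 0.645 -0.489
outer loop
vertex -1.38 -1.727 -0.757
vertex -1.748 -2.429 -2.125
vertex -2.089 -1.502 -1.312
endloop
endfacet
facet normal -0.267 0.725 0.635
outer loop
vertex -1.38 -1.727 -0.757
vertex -2.089 -1.502 -1.312
vertex -2.301 -2.236 -0.563
endloop
endfacet
facet normal 0.268 -0.724 -0.636
outer loop
vertex -1.748 -2.429 -2.125
vertex -1.959 -3.164 -1.377
vertex -2.616 -2.757 -2.117
endloop
endfacet
facet normal -0.231 0.592 -0.772
outer loop
vertex -1.748 -2.429 -2.125
vertex -2.616 -2.757 -2.117
vertex -2.089 -1.502 -1.312
endloop
endfacet
facet normal -0.231 0.592 -0.772
outer loop
vertex -2.089 -1.502 -1.312
vertex -2.616 -2.757 -2.117
vertex -2.958 -1.829 -1.303
endloop
endfacet
facet normal -0.266 0.725 0.635
outer loop
vertex -2.089 -1.502 -1.312
vertex -2.958 -1.829 -1.303
vertex -2.301 -2.236 -0.563
endloop
endfacet
facet normal 0.267 -0.725 -0.635
outer loop
vertex -2.616 -2.757 -2.117
vertex -1.959 -3.164 -1.377
vertex -2.99 -3.391 -1.551
endloop
endfacet
facet normal -0.876 0.093 -0.474
outer loop
vertex -2.616 -2.757 -2.117
vertex -2.99 -3.391 -1.551
vertex -2.958 -1.829 -1.303
endloop
endfacet
facet normal -0.876 0.093 -0.474
outer loop
vertex -2.958 -1.829 -1.303
vertex -2.99 -3.391 -1.551
vertex -3.332 -2.463 -0.737
endloop
endfacet
facet normal -0.267 0.725 0.635
outer loop
vertex -2.958 -1.829 -1.303
vertex -3.332 -2.463 -0.737
vertex -2.301 -2.236 -0.563
endloop
endfacet
facet normal 0.267 -0.725 -0.635
outer loop
vertex -2.99 -3.391 -1.551
vertex -1.959 -3.164 -1.377
vertex -2.588 -3.854 -0.854
endloop
endfacet
facet normal -0.861 -0.476 0.181
outer loop
vertex -2.99 -3.391 -1.551
vertex -2.588 -3.854 -0.854
vertex -3.332 -2.463 -0.737
endloop
endfacet
facet normal -0.861 -0.476 0.181
outer loop
vertex -3.332 -2.463 -0.737
vertex -2.588 -3.854 -0.854
vertex -2.929 -2.927 -0.04
endloop
endfacet
facet normal -0.267 0.724 0.636
outer loop
vertex -3.332 -2.463 -0.737
vertex -2.929 -2.927 -0.04
vertex -2.301 -2.236 -0.563
endloop
endfacet
facet normal 0.267 -0.725 -0.635
outer loop
vertex -2.588 -3.854 -0.854
vertex -1.959 -3.164 -1.377
vertex -1.712 -3.797 -0.551
endloop
endfacet
facet normal -0.197 -0.687 0.700
outer loop
vertex -2.588 -3.854 -0.854
vertex -1.712 -3.797 -0.551
vertex -2.929 -2.927 -0.04
endloop
endfacet
facet normal -0.197 -0.687 0.700
outer loop
vertex -2.929 -2.927 -0.04
vertex -1.712 -3.797 -0.551
vertex -2.053 -2.87 0.263
endloop
endfacet
facet normal -0.267 0.724 0.636
outer loop
vertex -2.929 -2.927 -0.04
vertex -2.053 -2.87 0.263
vertex -2.301 -2.236 -0.563
endloop
endfacet
facet normal 0.267 -0.725 -0.635
outer loop
vertex -1.712 -3.797 -0.551
vertex -1.959 -3.164 -1.377
vertex -1.022 -3.263 -0.87
endloop
endfacet
facet normal 0.614 -0.381 0.691
outer loop
vertex -1.712 -3.797 -0.551
vertex -1.022 -3.263 -0.87
vertex -2.053 -2.87 0.263
endloop
endfacet
facet normal 0.615 -0.380 0.691
outer loop
vertex -2.053 -2.87 0.263
vertex -1.022 -3.263 -0.87
vertex -1.364 -2.336 -0.056
endloop
endfacet
facet normal -0.267 0.724 0.636
outer loop
vertex -2.053 -2.87 0.263
vertex -1.364 -2.336 -0.056
vertex -2.301 -2.236 -0.563
endloop
endfacet
facet normal 0.267 -0.724 -0.635
outer loop
vertex -1.022 -3.263 -0.87
vertex -1.959 -3.164 -1.377
vertex -1.038 -2.654 -1.571
endloop
endfacet
facet normal 0.963 0.213 0.163
outer loop
vertex -1.022 -3.263 -0.87
vertex -1.038 -2.654 -1.571
vertex -1.364 -2.336 -0.056
endloop
endfacet
facet normal 0.963 0.213 0.163
outer loop
vertex -1.364 -2.336 -0.056
vertex -1.038 -2.654 -1.571
vertex -1.38 -1.727 -0.757
endloop
endfacet
facet normal -0.267 0.725 0.636
outer loop
vertex -1.364 -2.336 -0.056
vertex -1.38 -1.727 -0.757
vertex -2.301 -2.236 -0.563
endloop
endfacet

endsolid


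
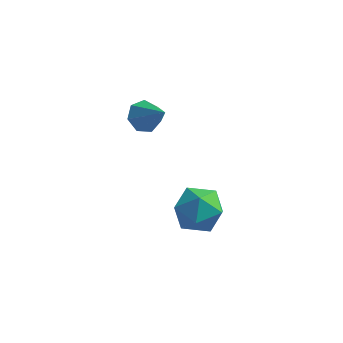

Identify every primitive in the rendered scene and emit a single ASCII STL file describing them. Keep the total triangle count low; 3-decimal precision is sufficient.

solid 
facet normal -0.011 0.390 0.921
outer loop
vertex -2.212 -3.406 -0.314
vertex -1.463 -4.227 0.042
vertex -1.063 -3.216 -0.381
endloop
endfacet
facet normal -0.123 0.895 0.429
outer loop
vertex -2.212 -3.406 -0.314
vertex -1.063 -3.216 -0.381
vertex -1.76 -2.891 -1.259
endloop
endfacet
facet normal -0.700 0.712 0.053
outer loop
vertex -2.212 -3.406 -0.314
vertex -1.76 -2.891 -1.259
vertex -2.592 -3.701 -1.378
endloop
endfacet
facet normal -0.946 0.093 0.312
outer loop
vertex -2.212 -3.406 -0.314
vertex -2.592 -3.701 -1.378
vertex -2.408 -4.527 -0.574
endloop
endfacet
facet normal -0.519 -0.106 0.848
outer loop
vertex -2.212 -3.406 -0.314
vertex -2.408 -4.527 -0.574
vertex -1.463 -4.227 0.042
endloop
endfacet
facet normal 0.436 0.900 -0.013
outer loop
vertex -1.76 -2.891 -1.259
vertex -1.063 -3.216 -0.381
vertex -0.732 -3.393 -1.486
endloop
endfacet
facet normal 0.618 0.083 0.782
outer loop
vertex -1.063 -3.216 -0.381
vertex -1.463 -4.227 0.042
vertex -0.548 -4.219 -0.682
endloop
endfacet
facet normal -0.205 -0.719 0.664
outer loop
vertex -1.463 -4.227 0.042
vertex -2.408 -4.527 -0.574
vertex -1.38 -5.029 -0.801
endloop
endfacet
facet normal -0.894 -0.398 -0.204
outer loop
vertex -2.408 -4.527 -0.574
vertex -2.592 -3.701 -1.378
vertex -2.077 -4.704 -1.679
endloop
endfacet
facet normal -0.498 0.603 -0.623
outer loop
vertex -2.592 -3.701 -1.378
vertex -1.76 -2.891 -1.259
vertex -1.677 -3.693 -2.102
endloop
endfacet
facet normal 0.946 -0.093 -0.312
outer loop
vertex -0.928 -4.514 -1.746
vertex -0.732 -3.393 -1.486
vertex -0.548 -4.219 -0.682
endloop
endfacet
facet normal 0.700 -0.712 -0.053
outer loop
vertex -0.928 -4.514 -1.746
vertex -0.548 -4.219 -0.682
vertex -1.38 -5.029 -0.801
endloop
endfacet
facet normal 0.123 -0.895 -0.429
outer loop
vertex -0.928 -4.514 -1.746
vertex -1.38 -5.029 -0.801
vertex -2.077 -4.704 -1.679
endloop
endfacet
facet normal 0.011 -0.390 -0.921
outer loop
vertex -0.928 -4.514 -1.746
vertex -2.077 -4.704 -1.679
vertex -1.677 -3.693 -2.102
endloop
endfacet
facet normal 0.519 0.106 -0.848
outer loop
vertex -0.928 -4.514 -1.746
vertex -1.677 -3.693 -2.102
vertex -0.732 -3.393 -1.486
endloop
endfacet
facet normal 0.894 0.398 0.204
outer loop
vertex -0.548 -4.219 -0.682
vertex -0.732 -3.393 -1.486
vertex -1.063 -3.216 -0.381
endloop
endfacet
facet normal 0.498 -0.603 0.623
outer loop
vertex -1.38 -5.029 -0.801
vertex -0.548 -4.219 -0.682
vertex -1.463 -4.227 0.042
endloop
endfacet
facet normal -0.436 -0.900 0.013
outer loop
vertex -2.077 -4.704 -1.679
vertex -1.38 -5.029 -0.801
vertex -2.408 -4.527 -0.574
endloop
endfacet
facet normal -0.618 -0.083 -0.782
outer loop
vertex -1.677 -3.693 -2.102
vertex -2.077 -4.704 -1.679
vertex -2.592 -3.701 -1.378
endloop
endfacet
facet normal 0.205 0.719 -0.664
outer loop
vertex -0.732 -3.393 -1.486
vertex -1.677 -3.693 -2.102
vertex -1.76 -2.891 -1.259
endloop
endfacet
facet normal -0.637 0.385 -0.668
outer loop
vertex -3.679 -3.271 2.809
vertex -4.076 -2.939 3.379
vertex -3.483 -2.655 2.977
endloop
endfacet
facet normal 0.906 -0.184 -0.381
outer loop
vertex -3.679 -3.271 2.809
vertex -3.483 -2.655 2.977
vertex -3.044 -3.561 4.461
endloop
endfacet
facet normal -0.637 0.384 -0.668
outer loop
vertex -3.483 -2.655 2.977
vertex -4.076 -2.939 3.379
vertex -3.734 -2.252 3.448
endloop
endfacet
facet normal 0.870 0.492 0.043
outer loop
vertex -3.483 -2.655 2.977
vertex -3.734 -2.252 3.448
vertex -3.044 -3.561 4.461
endloop
endfacet
facet normal -0.637 0.384 -0.669
outer loop
vertex -3.734 -2.252 3.448
vertex -4.076 -2.939 3.379
vertex -4.242 -2.366 3.866
endloop
endfacet
facet normal 0.367 0.683 0.632
outer loop
vertex -3.734 -2.252 3.448
vertex -4.242 -2.366 3.866
vertex -3.044 -3.561 4.461
endloop
endfacet
facet normal -0.637 0.384 -0.669
outer loop
vertex -4.242 -2.366 3.866
vertex -4.076 -2.939 3.379
vertex -4.625 -2.911 3.918
endloop
endfacet
facet normal -0.223 0.246 0.943
outer loop
vertex -4.242 -2.366 3.866
vertex -4.625 -2.911 3.918
vertex -3.044 -3.561 4.461
endloop
endfacet
facet normal -0.636 0.385 -0.668
outer loop
vertex -4.625 -2.911 3.918
vertex -4.076 -2.939 3.379
vertex -4.595 -3.477 3.563
endloop
endfacet
facet normal -0.457 -0.490 0.743
outer loop
vertex -4.625 -2.911 3.918
vertex -4.595 -3.477 3.563
vertex -3.044 -3.561 4.461
endloop
endfacet
facet normal -0.636 0.385 -0.668
outer loop
vertex -4.595 -3.477 3.563
vertex -4.076 -2.939 3.379
vertex -4.174 -3.637 3.07
endloop
endfacet
facet normal -0.157 -0.971 0.181
outer loop
vertex -4.595 -3.477 3.563
vertex -4.174 -3.637 3.07
vertex -3.044 -3.561 4.461
endloop
endfacet
facet normal -0.637 0.385 -0.668
outer loop
vertex -4.174 -3.637 3.07
vertex -4.076 -2.939 3.379
vertex -3.679 -3.271 2.809
endloop
endfacet
facet normal 0.449 -0.835 -0.319
outer loop
vertex -4.174 -3.637 3.07
vertex -3.679 -3.271 2.809
vertex -3.044 -3.561 4.461
endloop
endfacet

endsolid


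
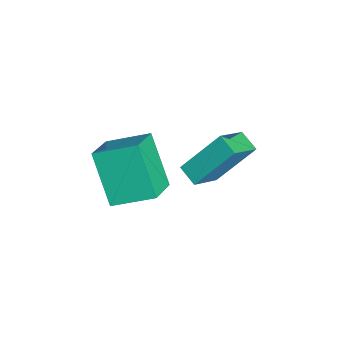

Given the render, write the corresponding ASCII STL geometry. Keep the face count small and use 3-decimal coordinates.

solid 
facet normal -0.789 -0.488 0.373
outer loop
vertex -3.267 2.175 1.511
vertex -4.155 3.019 0.735
vertex -3.176 0.827 -0.058
endloop
endfacet
facet normal 0.612 -0.582 0.535
outer loop
vertex -2.505 1.241 -0.375
vertex -3.267 2.175 1.511
vertex -3.176 0.827 -0.058
endloop
endfacet
facet normal -0.789 -0.488 0.373
outer loop
vertex -3.176 0.827 -0.058
vertex -4.155 3.019 0.735
vertex -4.064 1.671 -0.834
endloop
endfacet
facet normal 0.044 -0.651 -0.758
outer loop
vertex -4.064 1.671 -0.834
vertex -2.505 1.241 -0.375
vertex -3.176 0.827 -0.058
endloop
endfacet
facet normal -0.044 0.651 0.758
outer loop
vertex -3.267 2.175 1.511
vertex -3.484 3.433 0.418
vertex -4.155 3.019 0.735
endloop
endfacet
facet normal 0.612 -0.582 0.535
outer loop
vertex -2.596 2.589 1.194
vertex -3.267 2.175 1.511
vertex -2.505 1.241 -0.375
endloop
endfacet
facet normal -0.044 0.651 0.758
outer loop
vertex -2.596 2.589 1.194
vertex -3.484 3.433 0.418
vertex -3.267 2.175 1.511
endloop
endfacet
facet normal -0.612 0.582 -0.535
outer loop
vertex -4.155 3.019 0.735
vertex -3.484 3.433 0.418
vertex -4.064 1.671 -0.834
endloop
endfacet
facet normal 0.044 -0.651 -0.758
outer loop
vertex -3.393 2.085 -1.151
vertex -2.505 1.241 -0.375
vertex -4.064 1.671 -0.834
endloop
endfacet
facet normal -0.612 0.582 -0.535
outer loop
vertex -4.064 1.671 -0.834
vertex -3.484 3.433 0.418
vertex -3.393 2.085 -1.151
endloop
endfacet
facet normal 0.789 0.488 -0.373
outer loop
vertex -3.393 2.085 -1.151
vertex -2.596 2.589 1.194
vertex -2.505 1.241 -0.375
endloop
endfacet
facet normal 0.789 0.488 -0.373
outer loop
vertex -3.484 3.433 0.418
vertex -2.596 2.589 1.194
vertex -3.393 2.085 -1.151
endloop
endfacet
facet normal -0.540 -0.238 0.807
outer loop
vertex -2.353 -0.641 2.201
vertex -3.604 -0.11 1.521
vertex -2.643 -2.145 1.563
endloop
endfacet
facet normal 0.823 -0.349 0.448
outer loop
vertex -1.476 -1.63 -0.181
vertex -2.353 -0.641 2.201
vertex -2.643 -2.145 1.563
endloop
endfacet
facet normal -0.540 -0.239 0.807
outer loop
vertex -2.643 -2.145 1.563
vertex -3.604 -0.11 1.521
vertex -3.894 -1.615 0.882
endloop
endfacet
facet normal -0.175 -0.906 -0.385
outer loop
vertex -3.894 -1.615 0.882
vertex -1.476 -1.63 -0.181
vertex -2.643 -2.145 1.563
endloop
endfacet
facet normal 0.175 0.906 0.385
outer loop
vertex -2.353 -0.641 2.201
vertex -2.437 0.405 -0.223
vertex -3.604 -0.11 1.521
endloop
endfacet
facet normal 0.823 -0.349 0.448
outer loop
vertex -1.186 -0.125 0.458
vertex -2.353 -0.641 2.201
vertex -1.476 -1.63 -0.181
endloop
endfacet
facet normal 0.174 0.906 0.385
outer loop
vertex -1.186 -0.125 0.458
vertex -2.437 0.405 -0.223
vertex -2.353 -0.641 2.201
endloop
endfacet
facet normal -0.823 0.349 -0.448
outer loop
vertex -3.604 -0.11 1.521
vertex -2.437 0.405 -0.223
vertex -3.894 -1.615 0.882
endloop
endfacet
facet normal -0.175 -0.906 -0.385
outer loop
vertex -2.727 -1.099 -0.861
vertex -1.476 -1.63 -0.181
vertex -3.894 -1.615 0.882
endloop
endfacet
facet normal -0.823 0.349 -0.448
outer loop
vertex -3.894 -1.615 0.882
vertex -2.437 0.405 -0.223
vertex -2.727 -1.099 -0.861
endloop
endfacet
facet normal 0.540 0.239 -0.807
outer loop
vertex -2.727 -1.099 -0.861
vertex -1.186 -0.125 0.458
vertex -1.476 -1.63 -0.181
endloop
endfacet
facet normal 0.540 0.238 -0.807
outer loop
vertex -2.437 0.405 -0.223
vertex -1.186 -0.125 0.458
vertex -2.727 -1.099 -0.861
endloop
endfacet

endsolid


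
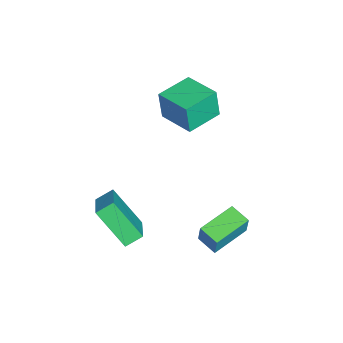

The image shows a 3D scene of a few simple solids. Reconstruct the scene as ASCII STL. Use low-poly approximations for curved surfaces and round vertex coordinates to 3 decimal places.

solid 
facet normal -0.623 -0.774 -0.118
outer loop
vertex -3.804 -2.195 4.047
vertex -5.14 -1.129 4.108
vertex -3.738 -2.029 2.608
endloop
endfacet
facet normal 0.781 -0.624 -0.036
outer loop
vertex -2.66 -0.691 2.812
vertex -3.804 -2.195 4.047
vertex -3.738 -2.029 2.608
endloop
endfacet
facet normal -0.623 -0.773 -0.118
outer loop
vertex -3.738 -2.029 2.608
vertex -5.14 -1.129 4.108
vertex -5.073 -0.963 2.669
endloop
endfacet
facet normal 0.046 0.114 -0.992
outer loop
vertex -5.073 -0.963 2.669
vertex -2.66 -0.691 2.812
vertex -3.738 -2.029 2.608
endloop
endfacet
facet normal -0.046 -0.114 0.992
outer loop
vertex -3.804 -2.195 4.047
vertex -4.062 0.209 4.312
vertex -5.14 -1.129 4.108
endloop
endfacet
facet normal 0.781 -0.623 -0.036
outer loop
vertex -2.727 -0.857 4.251
vertex -3.804 -2.195 4.047
vertex -2.66 -0.691 2.812
endloop
endfacet
facet normal -0.046 -0.114 0.992
outer loop
vertex -2.727 -0.857 4.251
vertex -4.062 0.209 4.312
vertex -3.804 -2.195 4.047
endloop
endfacet
facet normal -0.781 0.624 0.036
outer loop
vertex -5.14 -1.129 4.108
vertex -4.062 0.209 4.312
vertex -5.073 -0.963 2.669
endloop
endfacet
facet normal 0.046 0.114 -0.992
outer loop
vertex -3.996 0.375 2.873
vertex -2.66 -0.691 2.812
vertex -5.073 -0.963 2.669
endloop
endfacet
facet normal -0.781 0.623 0.036
outer loop
vertex -5.073 -0.963 2.669
vertex -4.062 0.209 4.312
vertex -3.996 0.375 2.873
endloop
endfacet
facet normal 0.623 0.774 0.118
outer loop
vertex -3.996 0.375 2.873
vertex -2.727 -0.857 4.251
vertex -2.66 -0.691 2.812
endloop
endfacet
facet normal 0.623 0.773 0.118
outer loop
vertex -4.062 0.209 4.312
vertex -2.727 -0.857 4.251
vertex -3.996 0.375 2.873
endloop
endfacet
facet normal -0.587 -0.777 0.228
outer loop
vertex 0.272 0.202 -0.751
vertex -1.135 1.334 -0.519
vertex 0.007 0.09 -1.813
endloop
endfacet
facet normal 0.772 -0.622 -0.127
outer loop
vertex 0.595 0.866 -2.041
vertex 0.272 0.202 -0.751
vertex 0.007 0.09 -1.813
endloop
endfacet
facet normal -0.588 -0.776 0.228
outer loop
vertex 0.007 0.09 -1.813
vertex -1.135 1.334 -0.519
vertex -1.399 1.222 -1.581
endloop
endfacet
facet normal -0.241 -0.101 -0.965
outer loop
vertex -1.399 1.222 -1.581
vertex 0.595 0.866 -2.041
vertex 0.007 0.09 -1.813
endloop
endfacet
facet normal 0.241 0.101 0.965
outer loop
vertex 0.272 0.202 -0.751
vertex -0.547 2.11 -0.747
vertex -1.135 1.334 -0.519
endloop
endfacet
facet normal 0.773 -0.622 -0.127
outer loop
vertex 0.859 0.978 -0.979
vertex 0.272 0.202 -0.751
vertex 0.595 0.866 -2.041
endloop
endfacet
facet normal 0.241 0.101 0.965
outer loop
vertex 0.859 0.978 -0.979
vertex -0.547 2.11 -0.747
vertex 0.272 0.202 -0.751
endloop
endfacet
facet normal -0.772 0.622 0.126
outer loop
vertex -1.135 1.334 -0.519
vertex -0.547 2.11 -0.747
vertex -1.399 1.222 -1.581
endloop
endfacet
facet normal -0.241 -0.101 -0.965
outer loop
vertex -0.812 1.998 -1.809
vertex 0.595 0.866 -2.041
vertex -1.399 1.222 -1.581
endloop
endfacet
facet normal -0.773 0.622 0.127
outer loop
vertex -1.399 1.222 -1.581
vertex -0.547 2.11 -0.747
vertex -0.812 1.998 -1.809
endloop
endfacet
facet normal 0.587 0.777 -0.228
outer loop
vertex -0.812 1.998 -1.809
vertex 0.859 0.978 -0.979
vertex 0.595 0.866 -2.041
endloop
endfacet
facet normal 0.587 0.776 -0.228
outer loop
vertex -0.547 2.11 -0.747
vertex 0.859 0.978 -0.979
vertex -0.812 1.998 -1.809
endloop
endfacet
facet normal -0.874 -0.181 -0.452
outer loop
vertex -1.565 -3.785 -0.678
vertex -1.016 -2.463 -2.269
vertex -1.193 -4.473 -1.122
endloop
endfacet
facet normal -0.257 -0.618 0.743
outer loop
vertex 0.336 -4.157 -0.331
vertex -1.565 -3.785 -0.678
vertex -1.193 -4.473 -1.122
endloop
endfacet
facet normal -0.873 -0.181 -0.452
outer loop
vertex -1.193 -4.473 -1.122
vertex -1.016 -2.463 -2.269
vertex -0.643 -3.152 -2.713
endloop
endfacet
facet normal 0.413 -0.766 -0.493
outer loop
vertex -0.643 -3.152 -2.713
vertex 0.336 -4.157 -0.331
vertex -1.193 -4.473 -1.122
endloop
endfacet
facet normal -0.413 0.765 0.493
outer loop
vertex -1.565 -3.785 -0.678
vertex 0.513 -2.147 -1.478
vertex -1.016 -2.463 -2.269
endloop
endfacet
facet normal -0.257 -0.618 0.743
outer loop
vertex -0.037 -3.468 0.113
vertex -1.565 -3.785 -0.678
vertex 0.336 -4.157 -0.331
endloop
endfacet
facet normal -0.414 0.766 0.493
outer loop
vertex -0.037 -3.468 0.113
vertex 0.513 -2.147 -1.478
vertex -1.565 -3.785 -0.678
endloop
endfacet
facet normal 0.257 0.618 -0.743
outer loop
vertex -1.016 -2.463 -2.269
vertex 0.513 -2.147 -1.478
vertex -0.643 -3.152 -2.713
endloop
endfacet
facet normal 0.414 -0.765 -0.493
outer loop
vertex 0.885 -2.835 -1.922
vertex 0.336 -4.157 -0.331
vertex -0.643 -3.152 -2.713
endloop
endfacet
facet normal 0.256 0.618 -0.743
outer loop
vertex -0.643 -3.152 -2.713
vertex 0.513 -2.147 -1.478
vertex 0.885 -2.835 -1.922
endloop
endfacet
facet normal 0.873 0.181 0.452
outer loop
vertex 0.885 -2.835 -1.922
vertex -0.037 -3.468 0.113
vertex 0.336 -4.157 -0.331
endloop
endfacet
facet normal 0.874 0.181 0.452
outer loop
vertex 0.513 -2.147 -1.478
vertex -0.037 -3.468 0.113
vertex 0.885 -2.835 -1.922
endloop
endfacet

endsolid


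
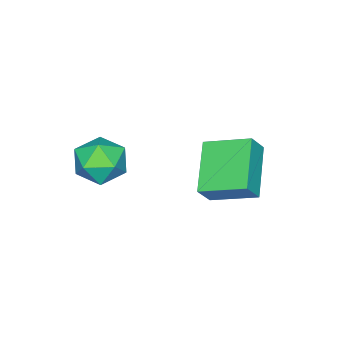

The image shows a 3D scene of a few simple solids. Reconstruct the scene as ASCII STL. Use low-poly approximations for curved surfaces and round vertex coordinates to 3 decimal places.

solid 
facet normal -0.474 0.057 0.878
outer loop
vertex 3.306 1.067 1.827
vertex 3.299 0.028 1.891
vertex 4.096 0.569 2.286
endloop
endfacet
facet normal -0.056 0.627 0.777
outer loop
vertex 3.306 1.067 1.827
vertex 4.096 0.569 2.286
vertex 4.286 1.372 1.652
endloop
endfacet
facet normal -0.264 0.948 0.176
outer loop
vertex 3.306 1.067 1.827
vertex 4.286 1.372 1.652
vertex 3.605 1.329 0.865
endloop
endfacet
facet normal -0.811 0.577 -0.095
outer loop
vertex 3.306 1.067 1.827
vertex 3.605 1.329 0.865
vertex 2.996 0.498 1.013
endloop
endfacet
facet normal -0.940 0.027 0.339
outer loop
vertex 3.306 1.067 1.827
vertex 2.996 0.498 1.013
vertex 3.299 0.028 1.891
endloop
endfacet
facet normal 0.613 0.395 0.684
outer loop
vertex 4.286 1.372 1.652
vertex 4.096 0.569 2.286
vertex 4.884 0.522 1.607
endloop
endfacet
facet normal -0.063 -0.526 0.848
outer loop
vertex 4.096 0.569 2.286
vertex 3.299 0.028 1.891
vertex 4.275 -0.309 1.755
endloop
endfacet
facet normal -0.818 -0.574 -0.025
outer loop
vertex 3.299 0.028 1.891
vertex 2.996 0.498 1.013
vertex 3.594 -0.352 0.968
endloop
endfacet
facet normal -0.608 0.316 -0.728
outer loop
vertex 2.996 0.498 1.013
vertex 3.605 1.329 0.865
vertex 3.784 0.451 0.334
endloop
endfacet
facet normal 0.276 0.917 -0.289
outer loop
vertex 3.605 1.329 0.865
vertex 4.286 1.372 1.652
vertex 4.581 0.992 0.729
endloop
endfacet
facet normal 0.811 -0.577 0.095
outer loop
vertex 4.574 -0.047 0.793
vertex 4.884 0.522 1.607
vertex 4.275 -0.309 1.755
endloop
endfacet
facet normal 0.264 -0.948 -0.176
outer loop
vertex 4.574 -0.047 0.793
vertex 4.275 -0.309 1.755
vertex 3.594 -0.352 0.968
endloop
endfacet
facet normal 0.056 -0.627 -0.777
outer loop
vertex 4.574 -0.047 0.793
vertex 3.594 -0.352 0.968
vertex 3.784 0.451 0.334
endloop
endfacet
facet normal 0.474 -0.057 -0.878
outer loop
vertex 4.574 -0.047 0.793
vertex 3.784 0.451 0.334
vertex 4.581 0.992 0.729
endloop
endfacet
facet normal 0.940 -0.027 -0.339
outer loop
vertex 4.574 -0.047 0.793
vertex 4.581 0.992 0.729
vertex 4.884 0.522 1.607
endloop
endfacet
facet normal 0.608 -0.316 0.728
outer loop
vertex 4.275 -0.309 1.755
vertex 4.884 0.522 1.607
vertex 4.096 0.569 2.286
endloop
endfacet
facet normal -0.276 -0.917 0.289
outer loop
vertex 3.594 -0.352 0.968
vertex 4.275 -0.309 1.755
vertex 3.299 0.028 1.891
endloop
endfacet
facet normal -0.613 -0.395 -0.684
outer loop
vertex 3.784 0.451 0.334
vertex 3.594 -0.352 0.968
vertex 2.996 0.498 1.013
endloop
endfacet
facet normal 0.063 0.526 -0.848
outer loop
vertex 4.581 0.992 0.729
vertex 3.784 0.451 0.334
vertex 3.605 1.329 0.865
endloop
endfacet
facet normal 0.818 0.574 0.025
outer loop
vertex 4.884 0.522 1.607
vertex 4.581 0.992 0.729
vertex 4.286 1.372 1.652
endloop
endfacet
facet normal -0.572 0.130 -0.810
outer loop
vertex -0.767 3.96 0.424
vertex 0.914 4.881 -0.614
vertex -0.251 2.31 -0.205
endloop
endfacet
facet normal -0.771 -0.423 0.476
outer loop
vertex 0.326 2.179 0.614
vertex -0.767 3.96 0.424
vertex -0.251 2.31 -0.205
endloop
endfacet
facet normal -0.571 0.130 -0.811
outer loop
vertex -0.251 2.31 -0.205
vertex 0.914 4.881 -0.614
vertex 1.431 3.231 -1.242
endloop
endfacet
facet normal 0.281 -0.897 -0.341
outer loop
vertex 1.431 3.231 -1.242
vertex 0.326 2.179 0.614
vertex -0.251 2.31 -0.205
endloop
endfacet
facet normal -0.281 0.897 0.341
outer loop
vertex -0.767 3.96 0.424
vertex 1.491 4.75 0.205
vertex 0.914 4.881 -0.614
endloop
endfacet
facet normal -0.771 -0.423 0.476
outer loop
vertex -0.191 3.829 1.242
vertex -0.767 3.96 0.424
vertex 0.326 2.179 0.614
endloop
endfacet
facet normal -0.281 0.897 0.341
outer loop
vertex -0.191 3.829 1.242
vertex 1.491 4.75 0.205
vertex -0.767 3.96 0.424
endloop
endfacet
facet normal 0.771 0.423 -0.476
outer loop
vertex 0.914 4.881 -0.614
vertex 1.491 4.75 0.205
vertex 1.431 3.231 -1.242
endloop
endfacet
facet normal 0.281 -0.897 -0.341
outer loop
vertex 2.007 3.1 -0.424
vertex 0.326 2.179 0.614
vertex 1.431 3.231 -1.242
endloop
endfacet
facet normal 0.772 0.423 -0.476
outer loop
vertex 1.431 3.231 -1.242
vertex 1.491 4.75 0.205
vertex 2.007 3.1 -0.424
endloop
endfacet
facet normal 0.571 -0.129 0.810
outer loop
vertex 2.007 3.1 -0.424
vertex -0.191 3.829 1.242
vertex 0.326 2.179 0.614
endloop
endfacet
facet normal 0.571 -0.130 0.810
outer loop
vertex 1.491 4.75 0.205
vertex -0.191 3.829 1.242
vertex 2.007 3.1 -0.424
endloop
endfacet

endsolid


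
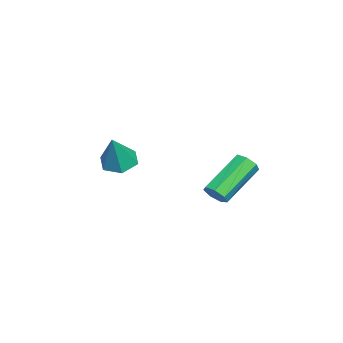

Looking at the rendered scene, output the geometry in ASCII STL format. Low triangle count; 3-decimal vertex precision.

solid 
facet normal 0.677 -0.504 -0.536
outer loop
vertex 1.035 2.926 -4.217
vertex 0.625 2.506 -4.34
vertex 0.753 3.005 -4.648
endloop
endfacet
facet normal 0.498 0.850 -0.170
outer loop
vertex 1.035 2.926 -4.217
vertex 0.753 3.005 -4.648
vertex -0.455 4.035 -3.037
endloop
endfacet
facet normal 0.497 0.851 -0.171
outer loop
vertex -0.455 4.035 -3.037
vertex 0.753 3.005 -4.648
vertex -0.737 4.113 -3.468
endloop
endfacet
facet normal -0.678 0.504 0.535
outer loop
vertex -0.455 4.035 -3.037
vertex -0.737 4.113 -3.468
vertex -0.865 3.614 -3.16
endloop
endfacet
facet normal 0.676 -0.505 -0.537
outer loop
vertex 0.753 3.005 -4.648
vertex 0.625 2.506 -4.34
vertex 0.374 2.708 -4.846
endloop
endfacet
facet normal -0.114 0.648 -0.753
outer loop
vertex 0.753 3.005 -4.648
vertex 0.374 2.708 -4.846
vertex -0.737 4.113 -3.468
endloop
endfacet
facet normal -0.114 0.648 -0.753
outer loop
vertex -0.737 4.113 -3.468
vertex 0.374 2.708 -4.846
vertex -1.116 3.816 -3.666
endloop
endfacet
facet normal -0.676 0.505 0.537
outer loop
vertex -0.737 4.113 -3.468
vertex -1.116 3.816 -3.666
vertex -0.865 3.614 -3.16
endloop
endfacet
facet normal 0.677 -0.503 -0.537
outer loop
vertex 0.374 2.708 -4.846
vertex 0.625 2.506 -4.34
vertex 0.184 2.258 -4.664
endloop
endfacet
facet normal -0.639 -0.041 -0.768
outer loop
vertex 0.374 2.708 -4.846
vertex 0.184 2.258 -4.664
vertex -1.116 3.816 -3.666
endloop
endfacet
facet normal -0.640 -0.042 -0.768
outer loop
vertex -1.116 3.816 -3.666
vertex 0.184 2.258 -4.664
vertex -1.305 3.367 -3.484
endloop
endfacet
facet normal -0.678 0.503 0.537
outer loop
vertex -1.116 3.816 -3.666
vertex -1.305 3.367 -3.484
vertex -0.865 3.614 -3.16
endloop
endfacet
facet normal 0.677 -0.504 -0.536
outer loop
vertex 0.184 2.258 -4.664
vertex 0.625 2.506 -4.34
vertex 0.326 1.995 -4.237
endloop
endfacet
facet normal -0.684 -0.701 -0.204
outer loop
vertex 0.184 2.258 -4.664
vertex 0.326 1.995 -4.237
vertex -1.305 3.367 -3.484
endloop
endfacet
facet normal -0.684 -0.701 -0.204
outer loop
vertex -1.305 3.367 -3.484
vertex 0.326 1.995 -4.237
vertex -1.163 3.104 -3.057
endloop
endfacet
facet normal -0.677 0.504 0.536
outer loop
vertex -1.305 3.367 -3.484
vertex -1.163 3.104 -3.057
vertex -0.865 3.614 -3.16
endloop
endfacet
facet normal 0.677 -0.504 -0.536
outer loop
vertex 0.326 1.995 -4.237
vertex 0.625 2.506 -4.34
vertex 0.693 2.117 -3.888
endloop
endfacet
facet normal -0.212 -0.831 0.514
outer loop
vertex 0.326 1.995 -4.237
vertex 0.693 2.117 -3.888
vertex -1.163 3.104 -3.057
endloop
endfacet
facet normal -0.213 -0.832 0.512
outer loop
vertex -1.163 3.104 -3.057
vertex 0.693 2.117 -3.888
vertex -0.797 3.225 -2.708
endloop
endfacet
facet normal -0.677 0.504 0.536
outer loop
vertex -1.163 3.104 -3.057
vertex -0.797 3.225 -2.708
vertex -0.865 3.614 -3.16
endloop
endfacet
facet normal 0.677 -0.505 -0.536
outer loop
vertex 0.693 2.117 -3.888
vertex 0.625 2.506 -4.34
vertex 1.009 2.531 -3.879
endloop
endfacet
facet normal 0.418 -0.337 0.844
outer loop
vertex 0.693 2.117 -3.888
vertex 1.009 2.531 -3.879
vertex -0.797 3.225 -2.708
endloop
endfacet
facet normal 0.418 -0.337 0.844
outer loop
vertex -0.797 3.225 -2.708
vertex 1.009 2.531 -3.879
vertex -0.481 3.639 -2.699
endloop
endfacet
facet normal -0.677 0.505 0.536
outer loop
vertex -0.797 3.225 -2.708
vertex -0.481 3.639 -2.699
vertex -0.865 3.614 -3.16
endloop
endfacet
facet normal 0.677 -0.504 -0.537
outer loop
vertex 1.009 2.531 -3.879
vertex 0.625 2.506 -4.34
vertex 1.035 2.926 -4.217
endloop
endfacet
facet normal 0.734 0.413 0.539
outer loop
vertex 1.009 2.531 -3.879
vertex 1.035 2.926 -4.217
vertex -0.481 3.639 -2.699
endloop
endfacet
facet normal 0.734 0.412 0.540
outer loop
vertex -0.481 3.639 -2.699
vertex 1.035 2.926 -4.217
vertex -0.455 4.035 -3.037
endloop
endfacet
facet normal -0.677 0.503 0.537
outer loop
vertex -0.481 3.639 -2.699
vertex -0.455 4.035 -3.037
vertex -0.865 3.614 -3.16
endloop
endfacet
facet normal -0.441 0.086 -0.894
outer loop
vertex -1.88 -2.474 -4.545
vertex -2.416 -1.883 -4.224
vertex -1.667 -1.641 -4.57
endloop
endfacet
facet normal 0.966 -0.249 -0.072
outer loop
vertex -1.88 -2.474 -4.545
vertex -1.667 -1.641 -4.57
vertex -1.624 -2.037 -2.616
endloop
endfacet
facet normal -0.440 0.085 -0.894
outer loop
vertex -1.667 -1.641 -4.57
vertex -2.416 -1.883 -4.224
vertex -2.203 -1.05 -4.25
endloop
endfacet
facet normal 0.765 0.634 0.112
outer loop
vertex -1.667 -1.641 -4.57
vertex -2.203 -1.05 -4.25
vertex -1.624 -2.037 -2.616
endloop
endfacet
facet normal -0.440 0.085 -0.894
outer loop
vertex -2.203 -1.05 -4.25
vertex -2.416 -1.883 -4.224
vertex -2.952 -1.292 -3.904
endloop
endfacet
facet normal -0.032 0.850 0.525
outer loop
vertex -2.203 -1.05 -4.25
vertex -2.952 -1.292 -3.904
vertex -1.624 -2.037 -2.616
endloop
endfacet
facet normal -0.440 0.085 -0.894
outer loop
vertex -2.952 -1.292 -3.904
vertex -2.416 -1.883 -4.224
vertex -3.166 -2.125 -3.878
endloop
endfacet
facet normal -0.629 0.185 0.755
outer loop
vertex -2.952 -1.292 -3.904
vertex -3.166 -2.125 -3.878
vertex -1.624 -2.037 -2.616
endloop
endfacet
facet normal -0.440 0.086 -0.894
outer loop
vertex -3.166 -2.125 -3.878
vertex -2.416 -1.883 -4.224
vertex -2.629 -2.716 -4.199
endloop
endfacet
facet normal -0.428 -0.700 0.572
outer loop
vertex -3.166 -2.125 -3.878
vertex -2.629 -2.716 -4.199
vertex -1.624 -2.037 -2.616
endloop
endfacet
facet normal -0.441 0.086 -0.894
outer loop
vertex -2.629 -2.716 -4.199
vertex -2.416 -1.883 -4.224
vertex -1.88 -2.474 -4.545
endloop
endfacet
facet normal 0.369 -0.916 0.158
outer loop
vertex -2.629 -2.716 -4.199
vertex -1.88 -2.474 -4.545
vertex -1.624 -2.037 -2.616
endloop
endfacet

endsolid
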